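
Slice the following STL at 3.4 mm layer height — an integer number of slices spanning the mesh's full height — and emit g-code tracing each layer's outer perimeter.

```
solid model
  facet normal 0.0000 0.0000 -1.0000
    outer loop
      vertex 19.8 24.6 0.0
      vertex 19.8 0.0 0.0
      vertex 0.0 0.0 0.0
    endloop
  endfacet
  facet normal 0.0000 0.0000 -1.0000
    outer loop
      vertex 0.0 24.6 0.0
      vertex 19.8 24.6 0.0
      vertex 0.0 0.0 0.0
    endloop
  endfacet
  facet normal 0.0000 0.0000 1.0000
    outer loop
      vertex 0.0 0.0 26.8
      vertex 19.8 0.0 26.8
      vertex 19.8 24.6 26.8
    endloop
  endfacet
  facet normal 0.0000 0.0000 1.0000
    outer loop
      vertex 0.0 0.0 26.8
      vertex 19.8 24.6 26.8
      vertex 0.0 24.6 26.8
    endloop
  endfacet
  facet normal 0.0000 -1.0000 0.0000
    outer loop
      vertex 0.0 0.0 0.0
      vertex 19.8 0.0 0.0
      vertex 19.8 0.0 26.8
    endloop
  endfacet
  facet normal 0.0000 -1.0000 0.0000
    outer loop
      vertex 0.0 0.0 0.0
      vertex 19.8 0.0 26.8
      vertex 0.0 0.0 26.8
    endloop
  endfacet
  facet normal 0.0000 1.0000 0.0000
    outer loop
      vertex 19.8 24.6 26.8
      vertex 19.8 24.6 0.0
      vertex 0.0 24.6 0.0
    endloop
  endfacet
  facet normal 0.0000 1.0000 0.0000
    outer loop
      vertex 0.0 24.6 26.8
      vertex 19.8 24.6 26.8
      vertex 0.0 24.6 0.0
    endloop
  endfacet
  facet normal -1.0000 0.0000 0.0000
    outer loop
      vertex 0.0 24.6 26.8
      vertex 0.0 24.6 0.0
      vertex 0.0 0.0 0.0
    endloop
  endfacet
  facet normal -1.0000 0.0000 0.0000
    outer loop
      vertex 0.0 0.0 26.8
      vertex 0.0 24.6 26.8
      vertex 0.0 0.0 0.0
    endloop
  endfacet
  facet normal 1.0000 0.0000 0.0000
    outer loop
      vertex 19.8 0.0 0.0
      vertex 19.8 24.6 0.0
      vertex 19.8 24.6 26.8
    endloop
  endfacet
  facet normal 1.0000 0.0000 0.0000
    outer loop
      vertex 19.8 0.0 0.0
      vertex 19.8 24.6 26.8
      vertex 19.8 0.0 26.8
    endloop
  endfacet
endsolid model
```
; perimeter-only toolpath
G21 ; units = mm
G90 ; absolute positioning
G28 ; home
; layer 1
G0 Z3.4
G0 X0.0 Y0.0
G1 X19.8 Y0.0
G1 X19.8 Y24.6
G1 X0.0 Y24.6
G1 X0.0 Y0.0
; layer 2
G0 Z6.7
G0 X0.0 Y0.0
G1 X19.8 Y0.0
G1 X19.8 Y24.6
G1 X0.0 Y24.6
G1 X0.0 Y0.0
; layer 3
G0 Z10.1
G0 X0.0 Y0.0
G1 X19.8 Y0.0
G1 X19.8 Y24.6
G1 X0.0 Y24.6
G1 X0.0 Y0.0
; layer 4
G0 Z13.4
G0 X0.0 Y0.0
G1 X19.8 Y0.0
G1 X19.8 Y24.6
G1 X0.0 Y24.6
G1 X0.0 Y0.0
; layer 5
G0 Z16.8
G0 X0.0 Y0.0
G1 X19.8 Y0.0
G1 X19.8 Y24.6
G1 X0.0 Y24.6
G1 X0.0 Y0.0
; layer 6
G0 Z20.1
G0 X0.0 Y0.0
G1 X19.8 Y0.0
G1 X19.8 Y24.6
G1 X0.0 Y24.6
G1 X0.0 Y0.0
; layer 7
G0 Z23.4
G0 X0.0 Y0.0
G1 X19.8 Y0.0
G1 X19.8 Y24.6
G1 X0.0 Y24.6
G1 X0.0 Y0.0
; layer 8
G0 Z26.8
G0 X0.0 Y0.0
G1 X19.8 Y0.0
G1 X19.8 Y24.6
G1 X0.0 Y24.6
G1 X0.0 Y0.0
M2 ; end

The solid is a rectangular box, roughly 19.8 × 24.6 mm footprint and 26.8 mm tall. Slicing at Δz = 3.4 mm — 8 equal slices spanning the solid's height, so layer i sits at z = i·h/8 — gives 8 non-empty perimeters. Each is a 4-segment closed polygon; G0 lifts to the layer z and rapids to the start vertex, then G1 traces the edges.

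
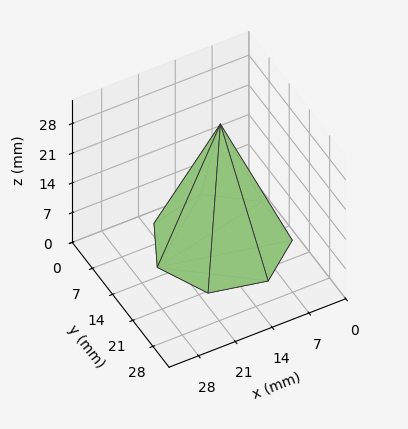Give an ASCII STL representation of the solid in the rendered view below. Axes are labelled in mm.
Reading the render: the shape is a regular 7-sided pyramid, base circumscribed radius ≈ 12 mm, apex at z ≈ 28 mm (dimensions read to the nearest mm from the axis ticks). For the STL, each face is triangulated and given an outward normal.

solid part
  facet normal 0.0000 0.0000 -1.0000
    outer loop
      vertex 9.330 23.699 0.000
      vertex 19.482 21.382 0.000
      vertex 24.000 12.000 0.000
    endloop
  endfacet
  facet normal 0.0000 0.0000 -1.0000
    outer loop
      vertex 1.188 17.207 0.000
      vertex 9.330 23.699 0.000
      vertex 24.000 12.000 0.000
    endloop
  endfacet
  facet normal 0.0000 0.0000 -1.0000
    outer loop
      vertex 1.188 6.793 0.000
      vertex 1.188 17.207 0.000
      vertex 24.000 12.000 0.000
    endloop
  endfacet
  facet normal 0.0000 0.0000 -1.0000
    outer loop
      vertex 9.330 0.301 0.000
      vertex 1.188 6.793 0.000
      vertex 24.000 12.000 0.000
    endloop
  endfacet
  facet normal 0.0000 0.0000 -1.0000
    outer loop
      vertex 19.482 2.618 0.000
      vertex 9.330 0.301 0.000
      vertex 24.000 12.000 0.000
    endloop
  endfacet
  facet normal 0.8405 0.4047 0.3602
    outer loop
      vertex 24.000 12.000 0.000
      vertex 19.482 21.382 0.000
      vertex 12.000 12.000 28.000
    endloop
  endfacet
  facet normal 0.2076 0.9095 0.3602
    outer loop
      vertex 19.482 21.382 0.000
      vertex 9.330 23.699 0.000
      vertex 12.000 12.000 28.000
    endloop
  endfacet
  facet normal -0.5816 0.7294 0.3602
    outer loop
      vertex 9.330 23.699 0.000
      vertex 1.188 17.207 0.000
      vertex 12.000 12.000 28.000
    endloop
  endfacet
  facet normal -0.9329 0.0000 0.3602
    outer loop
      vertex 1.188 17.207 0.000
      vertex 1.188 6.793 0.000
      vertex 12.000 12.000 28.000
    endloop
  endfacet
  facet normal -0.5816 -0.7294 0.3602
    outer loop
      vertex 1.188 6.793 0.000
      vertex 9.330 0.301 0.000
      vertex 12.000 12.000 28.000
    endloop
  endfacet
  facet normal 0.2076 -0.9095 0.3602
    outer loop
      vertex 9.330 0.301 0.000
      vertex 19.482 2.618 0.000
      vertex 12.000 12.000 28.000
    endloop
  endfacet
  facet normal 0.8405 -0.4047 0.3602
    outer loop
      vertex 19.482 2.618 0.000
      vertex 24.000 12.000 0.000
      vertex 12.000 12.000 28.000
    endloop
  endfacet
endsolid part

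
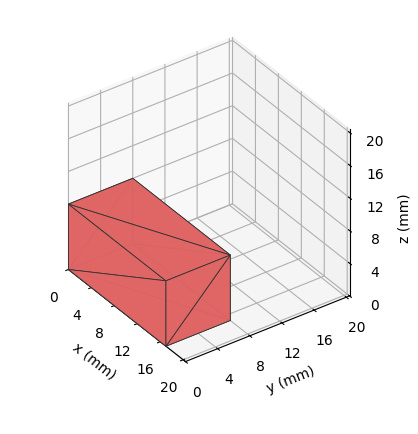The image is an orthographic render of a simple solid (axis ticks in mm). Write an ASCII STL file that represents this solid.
Reading the render: the shape is a rectangular box, roughly 17 × 8 mm footprint and 8 mm tall (dimensions read to the nearest mm from the axis ticks). For the STL, each face is triangulated and given an outward normal.

solid part
  facet normal 0.0000 0.0000 -1.0000
    outer loop
      vertex 17.00 8.00 0.00
      vertex 17.00 0.00 0.00
      vertex 0.00 0.00 0.00
    endloop
  endfacet
  facet normal 0.0000 0.0000 -1.0000
    outer loop
      vertex 0.00 8.00 0.00
      vertex 17.00 8.00 0.00
      vertex 0.00 0.00 0.00
    endloop
  endfacet
  facet normal 0.0000 0.0000 1.0000
    outer loop
      vertex 0.00 0.00 8.00
      vertex 17.00 0.00 8.00
      vertex 17.00 8.00 8.00
    endloop
  endfacet
  facet normal 0.0000 0.0000 1.0000
    outer loop
      vertex 0.00 0.00 8.00
      vertex 17.00 8.00 8.00
      vertex 0.00 8.00 8.00
    endloop
  endfacet
  facet normal 0.0000 -1.0000 0.0000
    outer loop
      vertex 0.00 0.00 0.00
      vertex 17.00 0.00 0.00
      vertex 17.00 0.00 8.00
    endloop
  endfacet
  facet normal 0.0000 -1.0000 0.0000
    outer loop
      vertex 0.00 0.00 0.00
      vertex 17.00 0.00 8.00
      vertex 0.00 0.00 8.00
    endloop
  endfacet
  facet normal 0.0000 1.0000 0.0000
    outer loop
      vertex 17.00 8.00 8.00
      vertex 17.00 8.00 0.00
      vertex 0.00 8.00 0.00
    endloop
  endfacet
  facet normal 0.0000 1.0000 0.0000
    outer loop
      vertex 0.00 8.00 8.00
      vertex 17.00 8.00 8.00
      vertex 0.00 8.00 0.00
    endloop
  endfacet
  facet normal -1.0000 0.0000 0.0000
    outer loop
      vertex 0.00 8.00 8.00
      vertex 0.00 8.00 0.00
      vertex 0.00 0.00 0.00
    endloop
  endfacet
  facet normal -1.0000 0.0000 0.0000
    outer loop
      vertex 0.00 0.00 8.00
      vertex 0.00 8.00 8.00
      vertex 0.00 0.00 0.00
    endloop
  endfacet
  facet normal 1.0000 0.0000 0.0000
    outer loop
      vertex 17.00 0.00 0.00
      vertex 17.00 8.00 0.00
      vertex 17.00 8.00 8.00
    endloop
  endfacet
  facet normal 1.0000 0.0000 0.0000
    outer loop
      vertex 17.00 0.00 0.00
      vertex 17.00 8.00 8.00
      vertex 17.00 0.00 8.00
    endloop
  endfacet
endsolid part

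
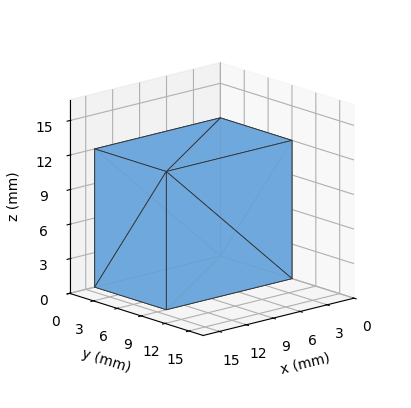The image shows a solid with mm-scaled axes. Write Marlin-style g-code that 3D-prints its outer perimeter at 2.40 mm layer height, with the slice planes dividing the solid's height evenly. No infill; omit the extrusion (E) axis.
Reading the render: the shape is a rectangular box, roughly 14 × 9 mm footprint and 12 mm tall (dimensions read to the nearest mm from the axis ticks). For the g-code, the solid's height is divided into equal slices at the stated Δz and each level perimeter traced with G1 moves after a G0 lift.

; perimeter-only toolpath
G21 ; units = mm
G90 ; absolute positioning
G28 ; home
; layer 1
G0 Z2.40
G0 X0.00 Y0.00
G1 X14.00 Y0.00
G1 X14.00 Y9.00
G1 X0.00 Y9.00
G1 X0.00 Y0.00
; layer 2
G0 Z4.80
G0 X0.00 Y0.00
G1 X14.00 Y0.00
G1 X14.00 Y9.00
G1 X0.00 Y9.00
G1 X0.00 Y0.00
; layer 3
G0 Z7.20
G0 X0.00 Y0.00
G1 X14.00 Y0.00
G1 X14.00 Y9.00
G1 X0.00 Y9.00
G1 X0.00 Y0.00
; layer 4
G0 Z9.60
G0 X0.00 Y0.00
G1 X14.00 Y0.00
G1 X14.00 Y9.00
G1 X0.00 Y9.00
G1 X0.00 Y0.00
; layer 5
G0 Z12.00
G0 X0.00 Y0.00
G1 X14.00 Y0.00
G1 X14.00 Y9.00
G1 X0.00 Y9.00
G1 X0.00 Y0.00
M2 ; end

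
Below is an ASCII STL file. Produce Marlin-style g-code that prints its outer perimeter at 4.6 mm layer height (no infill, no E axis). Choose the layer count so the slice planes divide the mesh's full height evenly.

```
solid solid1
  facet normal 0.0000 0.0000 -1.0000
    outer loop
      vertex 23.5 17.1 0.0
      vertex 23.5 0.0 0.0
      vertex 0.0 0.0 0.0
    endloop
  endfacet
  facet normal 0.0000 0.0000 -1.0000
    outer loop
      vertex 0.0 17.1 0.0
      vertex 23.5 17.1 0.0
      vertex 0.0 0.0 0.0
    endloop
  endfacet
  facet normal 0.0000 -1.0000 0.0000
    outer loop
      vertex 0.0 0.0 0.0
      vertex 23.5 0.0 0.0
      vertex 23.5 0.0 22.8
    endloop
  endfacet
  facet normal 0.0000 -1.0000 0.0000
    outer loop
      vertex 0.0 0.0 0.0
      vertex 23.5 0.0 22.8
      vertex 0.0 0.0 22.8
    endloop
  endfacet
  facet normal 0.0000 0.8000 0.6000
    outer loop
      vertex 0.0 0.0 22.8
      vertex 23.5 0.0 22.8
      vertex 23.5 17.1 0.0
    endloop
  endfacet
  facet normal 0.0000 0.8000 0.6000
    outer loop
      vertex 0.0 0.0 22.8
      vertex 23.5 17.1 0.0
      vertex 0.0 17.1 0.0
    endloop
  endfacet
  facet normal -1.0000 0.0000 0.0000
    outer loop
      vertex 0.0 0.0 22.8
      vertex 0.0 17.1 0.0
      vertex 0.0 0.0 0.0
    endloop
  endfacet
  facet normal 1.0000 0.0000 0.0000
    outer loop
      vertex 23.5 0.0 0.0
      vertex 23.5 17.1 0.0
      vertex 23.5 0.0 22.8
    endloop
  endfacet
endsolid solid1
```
; perimeter-only toolpath
G21 ; units = mm
G90 ; absolute positioning
G28 ; home
; layer 1
G0 Z4.6
G0 X0.0 Y0.0
G1 X23.5 Y0.0
G1 X23.5 Y13.7
G1 X0.0 Y13.7
G1 X0.0 Y0.0
; layer 2
G0 Z9.1
G0 X0.0 Y0.0
G1 X23.5 Y0.0
G1 X23.5 Y10.3
G1 X0.0 Y10.3
G1 X0.0 Y0.0
; layer 3
G0 Z13.7
G0 X0.0 Y0.0
G1 X23.5 Y0.0
G1 X23.5 Y6.8
G1 X0.0 Y6.8
G1 X0.0 Y0.0
; layer 4
G0 Z18.2
G0 X0.0 Y0.0
G1 X23.5 Y0.0
G1 X23.5 Y3.4
G1 X0.0 Y3.4
G1 X0.0 Y0.0
M2 ; end

The solid is a wedge (ramp): 23.5 × 17.1 mm base, rising to 22.8 mm along the y=0 edge and sloping linearly to z=0 at y=17.1. Slicing at Δz = 4.6 mm — 5 equal slices spanning the solid's height, so layer i sits at z = i·h/5 — gives 4 non-empty perimeters. Each is a 4-segment closed polygon; G0 lifts to the layer z and rapids to the start vertex, then G1 traces the edges. The cross-section shrinks linearly with z (the slice at the apex is degenerate and omitted).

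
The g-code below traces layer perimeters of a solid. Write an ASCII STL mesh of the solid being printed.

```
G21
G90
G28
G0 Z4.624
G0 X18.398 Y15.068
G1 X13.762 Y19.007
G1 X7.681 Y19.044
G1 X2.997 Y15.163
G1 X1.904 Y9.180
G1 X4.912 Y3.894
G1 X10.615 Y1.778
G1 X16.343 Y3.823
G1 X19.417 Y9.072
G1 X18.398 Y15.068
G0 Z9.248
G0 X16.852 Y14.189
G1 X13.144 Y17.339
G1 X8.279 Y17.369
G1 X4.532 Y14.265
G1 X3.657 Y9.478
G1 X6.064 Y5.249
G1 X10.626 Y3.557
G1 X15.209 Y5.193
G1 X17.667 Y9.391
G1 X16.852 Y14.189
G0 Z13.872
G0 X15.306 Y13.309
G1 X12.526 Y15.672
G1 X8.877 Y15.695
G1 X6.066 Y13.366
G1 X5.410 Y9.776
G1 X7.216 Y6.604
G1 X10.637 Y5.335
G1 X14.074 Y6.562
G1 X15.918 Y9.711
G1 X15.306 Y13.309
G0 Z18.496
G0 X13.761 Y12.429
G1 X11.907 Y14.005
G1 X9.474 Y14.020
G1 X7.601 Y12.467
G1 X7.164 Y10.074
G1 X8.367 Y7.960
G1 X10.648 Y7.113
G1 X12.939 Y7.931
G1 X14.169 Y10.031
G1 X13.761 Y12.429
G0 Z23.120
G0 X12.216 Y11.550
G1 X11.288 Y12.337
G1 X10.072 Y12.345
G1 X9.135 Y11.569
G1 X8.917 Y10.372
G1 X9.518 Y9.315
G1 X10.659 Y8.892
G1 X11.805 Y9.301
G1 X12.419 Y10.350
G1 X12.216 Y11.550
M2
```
solid part
  facet normal 0.0000 0.0000 -1.0000
    outer loop
      vertex 7.083 20.719 0.000
      vertex 14.381 20.674 0.000
      vertex 19.943 15.948 0.000
    endloop
  endfacet
  facet normal 0.0000 0.0000 -1.0000
    outer loop
      vertex 1.463 16.062 0.000
      vertex 7.083 20.719 0.000
      vertex 19.943 15.948 0.000
    endloop
  endfacet
  facet normal 0.0000 0.0000 -1.0000
    outer loop
      vertex 0.151 8.882 0.000
      vertex 1.463 16.062 0.000
      vertex 19.943 15.948 0.000
    endloop
  endfacet
  facet normal 0.0000 0.0000 -1.0000
    outer loop
      vertex 3.761 2.539 0.000
      vertex 0.151 8.882 0.000
      vertex 19.943 15.948 0.000
    endloop
  endfacet
  facet normal 0.0000 0.0000 -1.0000
    outer loop
      vertex 10.604 0.000 0.000
      vertex 3.761 2.539 0.000
      vertex 19.943 15.948 0.000
    endloop
  endfacet
  facet normal 0.0000 0.0000 -1.0000
    outer loop
      vertex 17.478 2.454 0.000
      vertex 10.604 0.000 0.000
      vertex 19.943 15.948 0.000
    endloop
  endfacet
  facet normal 0.0000 0.0000 -1.0000
    outer loop
      vertex 21.166 8.752 0.000
      vertex 17.478 2.454 0.000
      vertex 19.943 15.948 0.000
    endloop
  endfacet
  facet normal 0.6090 0.7167 0.3399
    outer loop
      vertex 19.943 15.948 0.000
      vertex 14.381 20.674 0.000
      vertex 10.670 10.670 27.744
    endloop
  endfacet
  facet normal 0.0058 0.9404 0.3399
    outer loop
      vertex 14.381 20.674 0.000
      vertex 7.083 20.719 0.000
      vertex 10.670 10.670 27.744
    endloop
  endfacet
  facet normal -0.6001 0.7242 0.3399
    outer loop
      vertex 7.083 20.719 0.000
      vertex 1.463 16.062 0.000
      vertex 10.670 10.670 27.744
    endloop
  endfacet
  facet normal -0.9252 0.1691 0.3399
    outer loop
      vertex 1.463 16.062 0.000
      vertex 0.151 8.882 0.000
      vertex 10.670 10.670 27.744
    endloop
  endfacet
  facet normal -0.8174 -0.4652 0.3399
    outer loop
      vertex 0.151 8.882 0.000
      vertex 3.761 2.539 0.000
      vertex 10.670 10.670 27.744
    endloop
  endfacet
  facet normal -0.3272 -0.8817 0.3399
    outer loop
      vertex 3.761 2.539 0.000
      vertex 10.604 0.000 0.000
      vertex 10.670 10.670 27.744
    endloop
  endfacet
  facet normal 0.3162 -0.8857 0.3399
    outer loop
      vertex 10.604 0.000 0.000
      vertex 17.478 2.454 0.000
      vertex 10.670 10.670 27.744
    endloop
  endfacet
  facet normal 0.8116 -0.4752 0.3399
    outer loop
      vertex 17.478 2.454 0.000
      vertex 21.166 8.752 0.000
      vertex 10.670 10.670 27.744
    endloop
  endfacet
  facet normal 0.9272 0.1576 0.3399
    outer loop
      vertex 21.166 8.752 0.000
      vertex 19.943 15.948 0.000
      vertex 10.670 10.670 27.744
    endloop
  endfacet
endsolid part

The G0 Z moves step by Δz≈4.624 mm. The G1 loops shrink linearly with z, so the solid tapers from its base footprint up to z≈27.7. Closing with a flat bottom cap and the tapered top and triangulating gives 16 facets — a regular 9-sided pyramid, base circumscribed radius ≈ 10.7 mm, apex at z ≈ 27.7 mm.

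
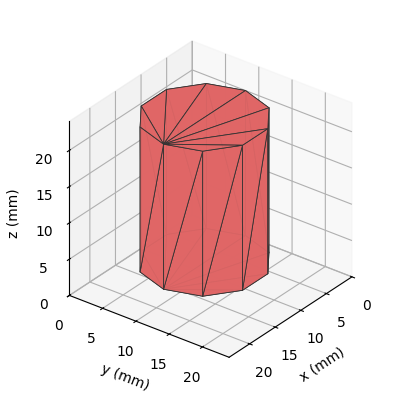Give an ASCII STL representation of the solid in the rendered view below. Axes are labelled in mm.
Reading the render: the shape is a regular 10-sided prism (a cylinder approximated with 10 flat sides), circumscribed radius ≈ 8 mm, height ≈ 20 mm (dimensions read to the nearest mm from the axis ticks). For the STL, each face is triangulated and given an outward normal.

solid part
  facet normal 0.0000 0.0000 -1.0000
    outer loop
      vertex 10.472 15.608 0.000
      vertex 14.472 12.702 0.000
      vertex 16.000 8.000 0.000
    endloop
  endfacet
  facet normal 0.0000 0.0000 -1.0000
    outer loop
      vertex 5.528 15.608 0.000
      vertex 10.472 15.608 0.000
      vertex 16.000 8.000 0.000
    endloop
  endfacet
  facet normal 0.0000 0.0000 -1.0000
    outer loop
      vertex 1.528 12.702 0.000
      vertex 5.528 15.608 0.000
      vertex 16.000 8.000 0.000
    endloop
  endfacet
  facet normal 0.0000 0.0000 -1.0000
    outer loop
      vertex 0.000 8.000 0.000
      vertex 1.528 12.702 0.000
      vertex 16.000 8.000 0.000
    endloop
  endfacet
  facet normal 0.0000 0.0000 -1.0000
    outer loop
      vertex 1.528 3.298 0.000
      vertex 0.000 8.000 0.000
      vertex 16.000 8.000 0.000
    endloop
  endfacet
  facet normal 0.0000 0.0000 -1.0000
    outer loop
      vertex 5.528 0.392 0.000
      vertex 1.528 3.298 0.000
      vertex 16.000 8.000 0.000
    endloop
  endfacet
  facet normal 0.0000 0.0000 -1.0000
    outer loop
      vertex 10.472 0.392 0.000
      vertex 5.528 0.392 0.000
      vertex 16.000 8.000 0.000
    endloop
  endfacet
  facet normal 0.0000 0.0000 -1.0000
    outer loop
      vertex 14.472 3.298 0.000
      vertex 10.472 0.392 0.000
      vertex 16.000 8.000 0.000
    endloop
  endfacet
  facet normal 0.0000 0.0000 1.0000
    outer loop
      vertex 16.000 8.000 20.000
      vertex 14.472 12.702 20.000
      vertex 10.472 15.608 20.000
    endloop
  endfacet
  facet normal 0.0000 0.0000 1.0000
    outer loop
      vertex 16.000 8.000 20.000
      vertex 10.472 15.608 20.000
      vertex 5.528 15.608 20.000
    endloop
  endfacet
  facet normal 0.0000 0.0000 1.0000
    outer loop
      vertex 16.000 8.000 20.000
      vertex 5.528 15.608 20.000
      vertex 1.528 12.702 20.000
    endloop
  endfacet
  facet normal 0.0000 0.0000 1.0000
    outer loop
      vertex 16.000 8.000 20.000
      vertex 1.528 12.702 20.000
      vertex 0.000 8.000 20.000
    endloop
  endfacet
  facet normal 0.0000 0.0000 1.0000
    outer loop
      vertex 16.000 8.000 20.000
      vertex 0.000 8.000 20.000
      vertex 1.528 3.298 20.000
    endloop
  endfacet
  facet normal 0.0000 0.0000 1.0000
    outer loop
      vertex 16.000 8.000 20.000
      vertex 1.528 3.298 20.000
      vertex 5.528 0.392 20.000
    endloop
  endfacet
  facet normal 0.0000 0.0000 1.0000
    outer loop
      vertex 16.000 8.000 20.000
      vertex 5.528 0.392 20.000
      vertex 10.472 0.392 20.000
    endloop
  endfacet
  facet normal 0.0000 0.0000 1.0000
    outer loop
      vertex 16.000 8.000 20.000
      vertex 10.472 0.392 20.000
      vertex 14.472 3.298 20.000
    endloop
  endfacet
  facet normal 0.9510 0.3091 0.0000
    outer loop
      vertex 16.000 8.000 0.000
      vertex 14.472 12.702 0.000
      vertex 14.472 12.702 20.000
    endloop
  endfacet
  facet normal 0.9510 0.3091 0.0000
    outer loop
      vertex 16.000 8.000 0.000
      vertex 14.472 12.702 20.000
      vertex 16.000 8.000 20.000
    endloop
  endfacet
  facet normal 0.5878 0.8090 0.0000
    outer loop
      vertex 14.472 12.702 0.000
      vertex 10.472 15.608 0.000
      vertex 10.472 15.608 20.000
    endloop
  endfacet
  facet normal 0.5878 0.8090 0.0000
    outer loop
      vertex 14.472 12.702 0.000
      vertex 10.472 15.608 20.000
      vertex 14.472 12.702 20.000
    endloop
  endfacet
  facet normal 0.0000 1.0000 0.0000
    outer loop
      vertex 10.472 15.608 0.000
      vertex 5.528 15.608 0.000
      vertex 5.528 15.608 20.000
    endloop
  endfacet
  facet normal 0.0000 1.0000 0.0000
    outer loop
      vertex 10.472 15.608 0.000
      vertex 5.528 15.608 20.000
      vertex 10.472 15.608 20.000
    endloop
  endfacet
  facet normal -0.5878 0.8090 0.0000
    outer loop
      vertex 5.528 15.608 0.000
      vertex 1.528 12.702 0.000
      vertex 1.528 12.702 20.000
    endloop
  endfacet
  facet normal -0.5878 0.8090 0.0000
    outer loop
      vertex 5.528 15.608 0.000
      vertex 1.528 12.702 20.000
      vertex 5.528 15.608 20.000
    endloop
  endfacet
  facet normal -0.9510 0.3091 0.0000
    outer loop
      vertex 1.528 12.702 0.000
      vertex 0.000 8.000 0.000
      vertex 0.000 8.000 20.000
    endloop
  endfacet
  facet normal -0.9510 0.3091 0.0000
    outer loop
      vertex 1.528 12.702 0.000
      vertex 0.000 8.000 20.000
      vertex 1.528 12.702 20.000
    endloop
  endfacet
  facet normal -0.9510 -0.3091 0.0000
    outer loop
      vertex 0.000 8.000 0.000
      vertex 1.528 3.298 0.000
      vertex 1.528 3.298 20.000
    endloop
  endfacet
  facet normal -0.9510 -0.3091 0.0000
    outer loop
      vertex 0.000 8.000 0.000
      vertex 1.528 3.298 20.000
      vertex 0.000 8.000 20.000
    endloop
  endfacet
  facet normal -0.5878 -0.8090 0.0000
    outer loop
      vertex 1.528 3.298 0.000
      vertex 5.528 0.392 0.000
      vertex 5.528 0.392 20.000
    endloop
  endfacet
  facet normal -0.5878 -0.8090 0.0000
    outer loop
      vertex 1.528 3.298 0.000
      vertex 5.528 0.392 20.000
      vertex 1.528 3.298 20.000
    endloop
  endfacet
  facet normal 0.0000 -1.0000 0.0000
    outer loop
      vertex 5.528 0.392 0.000
      vertex 10.472 0.392 0.000
      vertex 10.472 0.392 20.000
    endloop
  endfacet
  facet normal 0.0000 -1.0000 0.0000
    outer loop
      vertex 5.528 0.392 0.000
      vertex 10.472 0.392 20.000
      vertex 5.528 0.392 20.000
    endloop
  endfacet
  facet normal 0.5878 -0.8090 0.0000
    outer loop
      vertex 10.472 0.392 0.000
      vertex 14.472 3.298 0.000
      vertex 14.472 3.298 20.000
    endloop
  endfacet
  facet normal 0.5878 -0.8090 0.0000
    outer loop
      vertex 10.472 0.392 0.000
      vertex 14.472 3.298 20.000
      vertex 10.472 0.392 20.000
    endloop
  endfacet
  facet normal 0.9510 -0.3091 0.0000
    outer loop
      vertex 14.472 3.298 0.000
      vertex 16.000 8.000 0.000
      vertex 16.000 8.000 20.000
    endloop
  endfacet
  facet normal 0.9510 -0.3091 0.0000
    outer loop
      vertex 14.472 3.298 0.000
      vertex 16.000 8.000 20.000
      vertex 14.472 3.298 20.000
    endloop
  endfacet
endsolid part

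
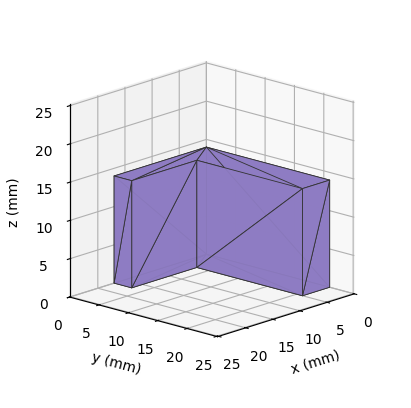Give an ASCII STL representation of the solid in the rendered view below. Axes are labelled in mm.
Reading the render: the shape is an L-shaped prism: outer 17 × 21 mm, arm thicknesses ≈ 3 mm (horizontal) and 5 mm (vertical), extruded 14 mm in z (dimensions read to the nearest mm from the axis ticks). For the STL, each face is triangulated and given an outward normal.

solid part
  facet normal 0.0000 0.0000 -1.0000
    outer loop
      vertex 17.000 3.000 0.000
      vertex 17.000 0.000 0.000
      vertex 0.000 0.000 0.000
    endloop
  endfacet
  facet normal 0.0000 0.0000 -1.0000
    outer loop
      vertex 5.000 3.000 0.000
      vertex 17.000 3.000 0.000
      vertex 0.000 0.000 0.000
    endloop
  endfacet
  facet normal 0.0000 0.0000 -1.0000
    outer loop
      vertex 5.000 21.000 0.000
      vertex 5.000 3.000 0.000
      vertex 0.000 0.000 0.000
    endloop
  endfacet
  facet normal 0.0000 0.0000 -1.0000
    outer loop
      vertex 0.000 21.000 0.000
      vertex 5.000 21.000 0.000
      vertex 0.000 0.000 0.000
    endloop
  endfacet
  facet normal 0.0000 0.0000 1.0000
    outer loop
      vertex 0.000 0.000 14.000
      vertex 17.000 0.000 14.000
      vertex 17.000 3.000 14.000
    endloop
  endfacet
  facet normal 0.0000 0.0000 1.0000
    outer loop
      vertex 0.000 0.000 14.000
      vertex 17.000 3.000 14.000
      vertex 5.000 3.000 14.000
    endloop
  endfacet
  facet normal 0.0000 0.0000 1.0000
    outer loop
      vertex 0.000 0.000 14.000
      vertex 5.000 3.000 14.000
      vertex 5.000 21.000 14.000
    endloop
  endfacet
  facet normal 0.0000 0.0000 1.0000
    outer loop
      vertex 0.000 0.000 14.000
      vertex 5.000 21.000 14.000
      vertex 0.000 21.000 14.000
    endloop
  endfacet
  facet normal 0.0000 -1.0000 0.0000
    outer loop
      vertex 0.000 0.000 0.000
      vertex 17.000 0.000 0.000
      vertex 17.000 0.000 14.000
    endloop
  endfacet
  facet normal 0.0000 -1.0000 0.0000
    outer loop
      vertex 0.000 0.000 0.000
      vertex 17.000 0.000 14.000
      vertex 0.000 0.000 14.000
    endloop
  endfacet
  facet normal 1.0000 0.0000 0.0000
    outer loop
      vertex 17.000 0.000 0.000
      vertex 17.000 3.000 0.000
      vertex 17.000 3.000 14.000
    endloop
  endfacet
  facet normal 1.0000 0.0000 0.0000
    outer loop
      vertex 17.000 0.000 0.000
      vertex 17.000 3.000 14.000
      vertex 17.000 0.000 14.000
    endloop
  endfacet
  facet normal 0.0000 1.0000 0.0000
    outer loop
      vertex 17.000 3.000 0.000
      vertex 5.000 3.000 0.000
      vertex 5.000 3.000 14.000
    endloop
  endfacet
  facet normal 0.0000 1.0000 0.0000
    outer loop
      vertex 17.000 3.000 0.000
      vertex 5.000 3.000 14.000
      vertex 17.000 3.000 14.000
    endloop
  endfacet
  facet normal 1.0000 0.0000 0.0000
    outer loop
      vertex 5.000 3.000 0.000
      vertex 5.000 21.000 0.000
      vertex 5.000 21.000 14.000
    endloop
  endfacet
  facet normal 1.0000 0.0000 0.0000
    outer loop
      vertex 5.000 3.000 0.000
      vertex 5.000 21.000 14.000
      vertex 5.000 3.000 14.000
    endloop
  endfacet
  facet normal 0.0000 1.0000 0.0000
    outer loop
      vertex 5.000 21.000 0.000
      vertex 0.000 21.000 0.000
      vertex 0.000 21.000 14.000
    endloop
  endfacet
  facet normal 0.0000 1.0000 0.0000
    outer loop
      vertex 5.000 21.000 0.000
      vertex 0.000 21.000 14.000
      vertex 5.000 21.000 14.000
    endloop
  endfacet
  facet normal -1.0000 0.0000 0.0000
    outer loop
      vertex 0.000 21.000 0.000
      vertex 0.000 0.000 0.000
      vertex 0.000 0.000 14.000
    endloop
  endfacet
  facet normal -1.0000 0.0000 0.0000
    outer loop
      vertex 0.000 21.000 0.000
      vertex 0.000 0.000 14.000
      vertex 0.000 21.000 14.000
    endloop
  endfacet
endsolid part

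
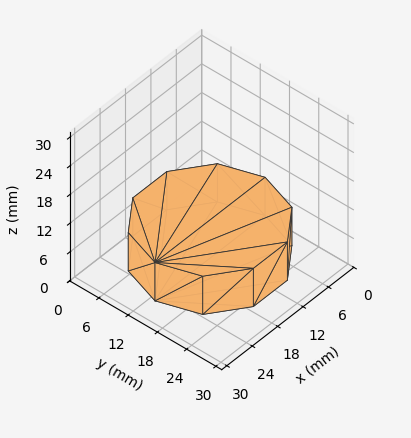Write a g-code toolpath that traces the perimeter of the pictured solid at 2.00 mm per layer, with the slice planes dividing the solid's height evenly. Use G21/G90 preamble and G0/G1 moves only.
Reading the render: the shape is a regular 10-sided prism (a cylinder approximated with 10 flat sides), circumscribed radius ≈ 13 mm, height ≈ 8 mm (dimensions read to the nearest mm from the axis ticks). For the g-code, the solid's height is divided into equal slices at the stated Δz and each level perimeter traced with G1 moves after a G0 lift.

; perimeter-only toolpath
G21 ; units = mm
G90 ; absolute positioning
G28 ; home
; layer 1
G0 Z2.00
G0 X26.00 Y13.00
G1 X23.52 Y20.64
G1 X17.02 Y25.36
G1 X8.98 Y25.36
G1 X2.48 Y20.64
G1 X0.00 Y13.00
G1 X2.48 Y5.36
G1 X8.98 Y0.64
G1 X17.02 Y0.64
G1 X23.52 Y5.36
G1 X26.00 Y13.00
; layer 2
G0 Z4.00
G0 X26.00 Y13.00
G1 X23.52 Y20.64
G1 X17.02 Y25.36
G1 X8.98 Y25.36
G1 X2.48 Y20.64
G1 X0.00 Y13.00
G1 X2.48 Y5.36
G1 X8.98 Y0.64
G1 X17.02 Y0.64
G1 X23.52 Y5.36
G1 X26.00 Y13.00
; layer 3
G0 Z6.00
G0 X26.00 Y13.00
G1 X23.52 Y20.64
G1 X17.02 Y25.36
G1 X8.98 Y25.36
G1 X2.48 Y20.64
G1 X0.00 Y13.00
G1 X2.48 Y5.36
G1 X8.98 Y0.64
G1 X17.02 Y0.64
G1 X23.52 Y5.36
G1 X26.00 Y13.00
; layer 4
G0 Z8.00
G0 X26.00 Y13.00
G1 X23.52 Y20.64
G1 X17.02 Y25.36
G1 X8.98 Y25.36
G1 X2.48 Y20.64
G1 X0.00 Y13.00
G1 X2.48 Y5.36
G1 X8.98 Y0.64
G1 X17.02 Y0.64
G1 X23.52 Y5.36
G1 X26.00 Y13.00
M2 ; end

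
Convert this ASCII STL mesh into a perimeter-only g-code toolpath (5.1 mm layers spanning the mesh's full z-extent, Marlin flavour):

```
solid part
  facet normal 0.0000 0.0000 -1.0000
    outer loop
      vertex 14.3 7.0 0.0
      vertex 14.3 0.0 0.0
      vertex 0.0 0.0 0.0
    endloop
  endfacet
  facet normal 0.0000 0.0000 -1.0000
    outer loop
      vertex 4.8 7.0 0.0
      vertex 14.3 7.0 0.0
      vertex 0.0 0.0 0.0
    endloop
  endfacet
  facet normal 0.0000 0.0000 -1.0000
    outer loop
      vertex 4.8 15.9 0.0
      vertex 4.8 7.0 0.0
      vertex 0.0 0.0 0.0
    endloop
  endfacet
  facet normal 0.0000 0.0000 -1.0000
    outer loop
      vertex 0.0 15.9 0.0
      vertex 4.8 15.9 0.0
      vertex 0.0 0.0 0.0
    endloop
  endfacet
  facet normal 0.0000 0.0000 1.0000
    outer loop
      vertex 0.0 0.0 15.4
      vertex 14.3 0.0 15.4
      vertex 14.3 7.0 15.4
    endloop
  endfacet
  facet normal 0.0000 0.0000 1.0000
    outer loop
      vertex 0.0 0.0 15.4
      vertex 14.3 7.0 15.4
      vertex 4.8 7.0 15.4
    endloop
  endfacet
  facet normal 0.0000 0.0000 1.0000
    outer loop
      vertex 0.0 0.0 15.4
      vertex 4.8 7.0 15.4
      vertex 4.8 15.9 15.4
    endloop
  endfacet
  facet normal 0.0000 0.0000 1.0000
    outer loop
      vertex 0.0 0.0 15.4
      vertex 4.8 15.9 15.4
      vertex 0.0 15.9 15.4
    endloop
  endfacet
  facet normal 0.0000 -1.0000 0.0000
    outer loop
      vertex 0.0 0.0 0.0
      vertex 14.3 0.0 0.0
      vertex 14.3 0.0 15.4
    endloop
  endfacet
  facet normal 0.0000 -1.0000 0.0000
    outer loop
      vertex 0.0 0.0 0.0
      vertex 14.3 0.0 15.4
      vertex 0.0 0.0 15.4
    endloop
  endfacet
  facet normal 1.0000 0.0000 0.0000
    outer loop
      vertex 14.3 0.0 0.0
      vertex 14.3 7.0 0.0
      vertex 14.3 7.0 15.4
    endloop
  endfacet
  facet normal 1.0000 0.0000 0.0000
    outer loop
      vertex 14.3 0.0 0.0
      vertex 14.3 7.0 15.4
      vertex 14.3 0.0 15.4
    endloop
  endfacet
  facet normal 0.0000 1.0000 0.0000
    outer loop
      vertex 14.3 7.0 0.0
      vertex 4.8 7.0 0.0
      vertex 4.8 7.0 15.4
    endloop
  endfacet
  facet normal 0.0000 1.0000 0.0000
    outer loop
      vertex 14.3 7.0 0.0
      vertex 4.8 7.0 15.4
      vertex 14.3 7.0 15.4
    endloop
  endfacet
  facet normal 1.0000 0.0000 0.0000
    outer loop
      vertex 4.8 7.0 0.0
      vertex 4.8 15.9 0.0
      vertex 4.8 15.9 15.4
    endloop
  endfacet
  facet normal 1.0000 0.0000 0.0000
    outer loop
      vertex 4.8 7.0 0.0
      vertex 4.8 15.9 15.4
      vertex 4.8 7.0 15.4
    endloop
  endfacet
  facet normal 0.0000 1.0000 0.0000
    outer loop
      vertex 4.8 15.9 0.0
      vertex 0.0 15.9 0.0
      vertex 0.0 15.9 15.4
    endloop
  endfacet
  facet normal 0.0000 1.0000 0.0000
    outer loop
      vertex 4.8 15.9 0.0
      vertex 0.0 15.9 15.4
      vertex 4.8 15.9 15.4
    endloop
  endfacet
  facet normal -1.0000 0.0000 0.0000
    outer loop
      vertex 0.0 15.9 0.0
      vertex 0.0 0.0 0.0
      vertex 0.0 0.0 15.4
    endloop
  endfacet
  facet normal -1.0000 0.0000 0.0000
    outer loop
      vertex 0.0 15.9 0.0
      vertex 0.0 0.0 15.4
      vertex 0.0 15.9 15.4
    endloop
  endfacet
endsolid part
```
; perimeter-only toolpath
G21 ; units = mm
G90 ; absolute positioning
G28 ; home
; layer 1
G0 Z5.1
G0 X0.0 Y0.0
G1 X14.3 Y0.0
G1 X14.3 Y7.0
G1 X4.8 Y7.0
G1 X4.8 Y15.9
G1 X0.0 Y15.9
G1 X0.0 Y0.0
; layer 2
G0 Z10.3
G0 X0.0 Y0.0
G1 X14.3 Y0.0
G1 X14.3 Y7.0
G1 X4.8 Y7.0
G1 X4.8 Y15.9
G1 X0.0 Y15.9
G1 X0.0 Y0.0
; layer 3
G0 Z15.4
G0 X0.0 Y0.0
G1 X14.3 Y0.0
G1 X14.3 Y7.0
G1 X4.8 Y7.0
G1 X4.8 Y15.9
G1 X0.0 Y15.9
G1 X0.0 Y0.0
M2 ; end

The solid is an L-shaped prism: outer 14.3 × 15.9 mm, arm thicknesses ≈ 7 mm (horizontal) and 4.8 mm (vertical), extruded 15.4 mm in z. Slicing at Δz = 5.1 mm — 3 equal slices spanning the solid's height, so layer i sits at z = i·h/3 — gives 3 non-empty perimeters. Each is a 6-segment closed polygon; G0 lifts to the layer z and rapids to the start vertex, then G1 traces the edges.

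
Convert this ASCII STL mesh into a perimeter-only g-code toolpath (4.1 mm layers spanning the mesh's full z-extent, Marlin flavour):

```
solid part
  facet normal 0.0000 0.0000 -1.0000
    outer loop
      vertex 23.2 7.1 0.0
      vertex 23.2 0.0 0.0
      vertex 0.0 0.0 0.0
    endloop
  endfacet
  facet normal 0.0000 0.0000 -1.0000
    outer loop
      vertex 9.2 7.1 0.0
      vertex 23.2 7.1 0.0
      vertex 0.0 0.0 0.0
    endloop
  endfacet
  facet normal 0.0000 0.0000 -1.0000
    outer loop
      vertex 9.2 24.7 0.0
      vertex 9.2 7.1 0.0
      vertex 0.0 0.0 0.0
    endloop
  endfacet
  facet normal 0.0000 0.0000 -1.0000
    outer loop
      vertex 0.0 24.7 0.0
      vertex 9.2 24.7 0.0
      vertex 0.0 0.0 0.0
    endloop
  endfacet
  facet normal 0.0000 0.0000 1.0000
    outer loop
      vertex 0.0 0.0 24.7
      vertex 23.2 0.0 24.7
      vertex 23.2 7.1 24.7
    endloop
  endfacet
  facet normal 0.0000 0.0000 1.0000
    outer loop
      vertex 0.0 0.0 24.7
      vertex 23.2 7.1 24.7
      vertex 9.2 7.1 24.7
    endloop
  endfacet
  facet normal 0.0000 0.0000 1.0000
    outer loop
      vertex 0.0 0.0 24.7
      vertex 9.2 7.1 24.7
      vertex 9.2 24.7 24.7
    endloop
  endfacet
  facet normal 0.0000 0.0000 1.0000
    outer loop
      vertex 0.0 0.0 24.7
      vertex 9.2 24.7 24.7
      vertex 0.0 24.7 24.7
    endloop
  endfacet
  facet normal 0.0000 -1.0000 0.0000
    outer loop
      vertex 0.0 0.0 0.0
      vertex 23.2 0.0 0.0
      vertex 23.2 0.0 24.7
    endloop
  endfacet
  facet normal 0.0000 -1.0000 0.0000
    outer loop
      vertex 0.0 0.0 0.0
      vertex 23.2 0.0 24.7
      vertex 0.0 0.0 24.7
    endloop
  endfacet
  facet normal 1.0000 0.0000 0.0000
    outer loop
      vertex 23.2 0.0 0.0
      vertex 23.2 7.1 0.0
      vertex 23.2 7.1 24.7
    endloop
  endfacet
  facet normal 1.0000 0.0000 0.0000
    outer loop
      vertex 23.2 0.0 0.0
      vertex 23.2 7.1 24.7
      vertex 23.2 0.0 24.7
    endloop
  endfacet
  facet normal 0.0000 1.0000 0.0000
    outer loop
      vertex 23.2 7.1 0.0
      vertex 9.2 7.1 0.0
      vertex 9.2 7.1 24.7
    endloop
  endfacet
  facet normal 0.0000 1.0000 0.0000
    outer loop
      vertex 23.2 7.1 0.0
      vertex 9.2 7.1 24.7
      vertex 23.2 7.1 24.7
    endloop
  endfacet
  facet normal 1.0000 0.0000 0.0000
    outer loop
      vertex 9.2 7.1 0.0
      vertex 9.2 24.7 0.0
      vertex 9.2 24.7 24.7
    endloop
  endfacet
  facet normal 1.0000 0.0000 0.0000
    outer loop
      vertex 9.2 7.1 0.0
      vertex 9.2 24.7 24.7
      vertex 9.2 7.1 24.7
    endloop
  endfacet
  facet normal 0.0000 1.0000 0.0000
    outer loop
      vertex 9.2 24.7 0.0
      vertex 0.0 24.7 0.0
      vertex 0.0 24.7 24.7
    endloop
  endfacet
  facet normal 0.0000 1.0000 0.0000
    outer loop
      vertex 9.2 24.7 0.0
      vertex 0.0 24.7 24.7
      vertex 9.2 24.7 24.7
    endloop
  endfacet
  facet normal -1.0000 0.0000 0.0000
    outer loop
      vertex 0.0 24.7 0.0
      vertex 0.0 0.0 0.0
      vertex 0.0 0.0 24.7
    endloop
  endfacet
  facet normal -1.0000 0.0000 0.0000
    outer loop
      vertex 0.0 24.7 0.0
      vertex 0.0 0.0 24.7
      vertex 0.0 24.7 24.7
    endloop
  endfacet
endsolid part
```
; perimeter-only toolpath
G21 ; units = mm
G90 ; absolute positioning
G28 ; home
; layer 1
G0 Z4.1
G0 X0.0 Y0.0
G1 X23.2 Y0.0
G1 X23.2 Y7.1
G1 X9.2 Y7.1
G1 X9.2 Y24.7
G1 X0.0 Y24.7
G1 X0.0 Y0.0
; layer 2
G0 Z8.2
G0 X0.0 Y0.0
G1 X23.2 Y0.0
G1 X23.2 Y7.1
G1 X9.2 Y7.1
G1 X9.2 Y24.7
G1 X0.0 Y24.7
G1 X0.0 Y0.0
; layer 3
G0 Z12.3
G0 X0.0 Y0.0
G1 X23.2 Y0.0
G1 X23.2 Y7.1
G1 X9.2 Y7.1
G1 X9.2 Y24.7
G1 X0.0 Y24.7
G1 X0.0 Y0.0
; layer 4
G0 Z16.5
G0 X0.0 Y0.0
G1 X23.2 Y0.0
G1 X23.2 Y7.1
G1 X9.2 Y7.1
G1 X9.2 Y24.7
G1 X0.0 Y24.7
G1 X0.0 Y0.0
; layer 5
G0 Z20.6
G0 X0.0 Y0.0
G1 X23.2 Y0.0
G1 X23.2 Y7.1
G1 X9.2 Y7.1
G1 X9.2 Y24.7
G1 X0.0 Y24.7
G1 X0.0 Y0.0
; layer 6
G0 Z24.7
G0 X0.0 Y0.0
G1 X23.2 Y0.0
G1 X23.2 Y7.1
G1 X9.2 Y7.1
G1 X9.2 Y24.7
G1 X0.0 Y24.7
G1 X0.0 Y0.0
M2 ; end

The solid is an L-shaped prism: outer 23.2 × 24.7 mm, arm thicknesses ≈ 7.1 mm (horizontal) and 9.2 mm (vertical), extruded 24.7 mm in z. Slicing at Δz = 4.1 mm — 6 equal slices spanning the solid's height, so layer i sits at z = i·h/6 — gives 6 non-empty perimeters. Each is a 6-segment closed polygon; G0 lifts to the layer z and rapids to the start vertex, then G1 traces the edges.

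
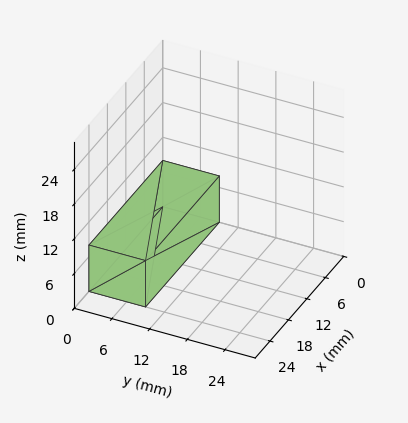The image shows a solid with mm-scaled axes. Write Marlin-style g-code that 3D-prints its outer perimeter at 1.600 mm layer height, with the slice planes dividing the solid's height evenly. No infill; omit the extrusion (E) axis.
Reading the render: the shape is a rectangular box, roughly 24 × 9 mm footprint and 8 mm tall (dimensions read to the nearest mm from the axis ticks). For the g-code, the solid's height is divided into equal slices at the stated Δz and each level perimeter traced with G1 moves after a G0 lift.

; perimeter-only toolpath
G21 ; units = mm
G90 ; absolute positioning
G28 ; home
; layer 1
G0 Z1.600
G0 X0.000 Y0.000
G1 X24.000 Y0.000
G1 X24.000 Y9.000
G1 X0.000 Y9.000
G1 X0.000 Y0.000
; layer 2
G0 Z3.200
G0 X0.000 Y0.000
G1 X24.000 Y0.000
G1 X24.000 Y9.000
G1 X0.000 Y9.000
G1 X0.000 Y0.000
; layer 3
G0 Z4.800
G0 X0.000 Y0.000
G1 X24.000 Y0.000
G1 X24.000 Y9.000
G1 X0.000 Y9.000
G1 X0.000 Y0.000
; layer 4
G0 Z6.400
G0 X0.000 Y0.000
G1 X24.000 Y0.000
G1 X24.000 Y9.000
G1 X0.000 Y9.000
G1 X0.000 Y0.000
; layer 5
G0 Z8.000
G0 X0.000 Y0.000
G1 X24.000 Y0.000
G1 X24.000 Y9.000
G1 X0.000 Y9.000
G1 X0.000 Y0.000
M2 ; end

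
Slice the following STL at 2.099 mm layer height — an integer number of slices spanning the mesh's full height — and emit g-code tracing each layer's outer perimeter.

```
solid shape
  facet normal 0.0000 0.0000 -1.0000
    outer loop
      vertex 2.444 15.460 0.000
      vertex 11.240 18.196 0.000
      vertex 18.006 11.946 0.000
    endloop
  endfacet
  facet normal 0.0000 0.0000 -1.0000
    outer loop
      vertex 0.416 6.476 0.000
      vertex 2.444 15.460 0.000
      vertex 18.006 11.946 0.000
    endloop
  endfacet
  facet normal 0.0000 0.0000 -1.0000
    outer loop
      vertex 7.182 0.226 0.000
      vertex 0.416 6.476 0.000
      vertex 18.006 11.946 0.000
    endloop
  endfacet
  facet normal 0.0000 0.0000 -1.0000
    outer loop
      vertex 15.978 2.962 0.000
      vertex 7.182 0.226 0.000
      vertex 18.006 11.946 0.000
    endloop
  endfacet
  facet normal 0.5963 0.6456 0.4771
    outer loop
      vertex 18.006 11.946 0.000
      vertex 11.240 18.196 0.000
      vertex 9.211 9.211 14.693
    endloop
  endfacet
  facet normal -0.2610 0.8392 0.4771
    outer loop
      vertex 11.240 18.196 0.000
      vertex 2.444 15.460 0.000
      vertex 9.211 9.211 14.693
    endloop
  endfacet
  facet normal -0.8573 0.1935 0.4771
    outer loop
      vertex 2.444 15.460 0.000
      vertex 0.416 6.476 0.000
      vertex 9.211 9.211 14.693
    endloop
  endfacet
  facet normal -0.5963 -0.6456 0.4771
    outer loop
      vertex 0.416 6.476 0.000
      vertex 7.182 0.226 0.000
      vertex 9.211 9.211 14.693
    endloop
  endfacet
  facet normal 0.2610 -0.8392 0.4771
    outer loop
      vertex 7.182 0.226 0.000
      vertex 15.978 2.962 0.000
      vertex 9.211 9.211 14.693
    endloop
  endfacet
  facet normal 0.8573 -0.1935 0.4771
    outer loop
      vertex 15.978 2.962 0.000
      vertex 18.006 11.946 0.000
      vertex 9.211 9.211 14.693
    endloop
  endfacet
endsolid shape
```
; perimeter-only toolpath
G21 ; units = mm
G90 ; absolute positioning
G28 ; home
; layer 1
G0 Z2.099
G0 X16.750 Y11.555
G1 X10.950 Y16.912
G1 X3.411 Y14.567
G1 X1.672 Y6.867
G1 X7.472 Y1.510
G1 X15.011 Y3.855
G1 X16.750 Y11.555
; layer 2
G0 Z4.198
G0 X15.493 Y11.165
G1 X10.660 Y15.629
G1 X4.377 Y13.675
G1 X2.929 Y7.257
G1 X7.762 Y2.793
G1 X14.045 Y4.747
G1 X15.493 Y11.165
; layer 3
G0 Z6.297
G0 X14.237 Y10.774
G1 X10.370 Y14.345
G1 X5.344 Y12.782
G1 X4.185 Y7.648
G1 X8.052 Y4.077
G1 X13.078 Y5.640
G1 X14.237 Y10.774
; layer 4
G0 Z8.396
G0 X12.980 Y10.383
G1 X10.081 Y13.062
G1 X6.311 Y11.889
G1 X5.442 Y8.039
G1 X8.341 Y5.360
G1 X12.111 Y6.533
G1 X12.980 Y10.383
; layer 5
G0 Z10.495
G0 X11.724 Y9.992
G1 X9.791 Y11.778
G1 X7.278 Y10.996
G1 X6.698 Y8.430
G1 X8.631 Y6.644
G1 X11.144 Y7.426
G1 X11.724 Y9.992
; layer 6
G0 Z12.594
G0 X10.467 Y9.602
G1 X9.501 Y10.495
G1 X8.244 Y10.104
G1 X7.955 Y8.820
G1 X8.921 Y7.927
G1 X10.178 Y8.318
G1 X10.467 Y9.602
M2 ; end

The solid is a regular 6-sided pyramid, base circumscribed radius ≈ 9.21 mm, apex at z ≈ 14.7 mm. Slicing at Δz = 2.099 mm — 7 equal slices spanning the solid's height, so layer i sits at z = i·h/7 — gives 6 non-empty perimeters. Each is a 6-segment closed polygon; G0 lifts to the layer z and rapids to the start vertex, then G1 traces the edges. The cross-section shrinks linearly with z (the slice at the apex is degenerate and omitted).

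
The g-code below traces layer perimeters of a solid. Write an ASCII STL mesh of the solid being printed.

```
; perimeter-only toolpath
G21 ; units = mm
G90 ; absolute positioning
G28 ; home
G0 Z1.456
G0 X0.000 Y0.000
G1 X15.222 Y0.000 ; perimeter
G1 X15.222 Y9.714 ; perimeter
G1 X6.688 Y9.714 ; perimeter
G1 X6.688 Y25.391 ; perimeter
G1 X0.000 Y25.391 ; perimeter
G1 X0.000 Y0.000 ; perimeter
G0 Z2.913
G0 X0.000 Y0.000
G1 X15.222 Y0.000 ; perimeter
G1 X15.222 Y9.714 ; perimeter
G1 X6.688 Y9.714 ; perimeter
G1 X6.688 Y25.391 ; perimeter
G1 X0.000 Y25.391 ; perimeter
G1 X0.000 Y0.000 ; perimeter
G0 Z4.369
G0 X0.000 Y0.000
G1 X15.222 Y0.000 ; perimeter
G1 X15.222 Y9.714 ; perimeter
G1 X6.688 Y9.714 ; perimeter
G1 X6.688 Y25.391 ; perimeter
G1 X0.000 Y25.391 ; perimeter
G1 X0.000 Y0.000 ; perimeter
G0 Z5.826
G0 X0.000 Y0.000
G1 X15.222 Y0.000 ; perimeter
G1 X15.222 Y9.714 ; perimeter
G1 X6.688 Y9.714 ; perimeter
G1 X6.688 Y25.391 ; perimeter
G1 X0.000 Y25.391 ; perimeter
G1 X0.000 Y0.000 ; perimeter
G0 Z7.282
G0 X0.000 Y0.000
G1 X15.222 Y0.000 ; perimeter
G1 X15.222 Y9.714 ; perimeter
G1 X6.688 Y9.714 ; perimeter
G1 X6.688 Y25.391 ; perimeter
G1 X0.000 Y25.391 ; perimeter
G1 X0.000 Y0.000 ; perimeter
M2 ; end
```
solid part
  facet normal 0.0000 0.0000 -1.0000
    outer loop
      vertex 15.222 9.714 0.000
      vertex 15.222 0.000 0.000
      vertex 0.000 0.000 0.000
    endloop
  endfacet
  facet normal 0.0000 0.0000 -1.0000
    outer loop
      vertex 6.688 9.714 0.000
      vertex 15.222 9.714 0.000
      vertex 0.000 0.000 0.000
    endloop
  endfacet
  facet normal 0.0000 0.0000 -1.0000
    outer loop
      vertex 6.688 25.391 0.000
      vertex 6.688 9.714 0.000
      vertex 0.000 0.000 0.000
    endloop
  endfacet
  facet normal 0.0000 0.0000 -1.0000
    outer loop
      vertex 0.000 25.391 0.000
      vertex 6.688 25.391 0.000
      vertex 0.000 0.000 0.000
    endloop
  endfacet
  facet normal 0.0000 0.0000 1.0000
    outer loop
      vertex 0.000 0.000 7.282
      vertex 15.222 0.000 7.282
      vertex 15.222 9.714 7.282
    endloop
  endfacet
  facet normal 0.0000 0.0000 1.0000
    outer loop
      vertex 0.000 0.000 7.282
      vertex 15.222 9.714 7.282
      vertex 6.688 9.714 7.282
    endloop
  endfacet
  facet normal 0.0000 0.0000 1.0000
    outer loop
      vertex 0.000 0.000 7.282
      vertex 6.688 9.714 7.282
      vertex 6.688 25.391 7.282
    endloop
  endfacet
  facet normal 0.0000 0.0000 1.0000
    outer loop
      vertex 0.000 0.000 7.282
      vertex 6.688 25.391 7.282
      vertex 0.000 25.391 7.282
    endloop
  endfacet
  facet normal 0.0000 -1.0000 0.0000
    outer loop
      vertex 0.000 0.000 0.000
      vertex 15.222 0.000 0.000
      vertex 15.222 0.000 7.282
    endloop
  endfacet
  facet normal 0.0000 -1.0000 0.0000
    outer loop
      vertex 0.000 0.000 0.000
      vertex 15.222 0.000 7.282
      vertex 0.000 0.000 7.282
    endloop
  endfacet
  facet normal 1.0000 0.0000 0.0000
    outer loop
      vertex 15.222 0.000 0.000
      vertex 15.222 9.714 0.000
      vertex 15.222 9.714 7.282
    endloop
  endfacet
  facet normal 1.0000 0.0000 0.0000
    outer loop
      vertex 15.222 0.000 0.000
      vertex 15.222 9.714 7.282
      vertex 15.222 0.000 7.282
    endloop
  endfacet
  facet normal 0.0000 1.0000 0.0000
    outer loop
      vertex 15.222 9.714 0.000
      vertex 6.688 9.714 0.000
      vertex 6.688 9.714 7.282
    endloop
  endfacet
  facet normal 0.0000 1.0000 0.0000
    outer loop
      vertex 15.222 9.714 0.000
      vertex 6.688 9.714 7.282
      vertex 15.222 9.714 7.282
    endloop
  endfacet
  facet normal 1.0000 0.0000 0.0000
    outer loop
      vertex 6.688 9.714 0.000
      vertex 6.688 25.391 0.000
      vertex 6.688 25.391 7.282
    endloop
  endfacet
  facet normal 1.0000 0.0000 0.0000
    outer loop
      vertex 6.688 9.714 0.000
      vertex 6.688 25.391 7.282
      vertex 6.688 9.714 7.282
    endloop
  endfacet
  facet normal 0.0000 1.0000 0.0000
    outer loop
      vertex 6.688 25.391 0.000
      vertex 0.000 25.391 0.000
      vertex 0.000 25.391 7.282
    endloop
  endfacet
  facet normal 0.0000 1.0000 0.0000
    outer loop
      vertex 6.688 25.391 0.000
      vertex 0.000 25.391 7.282
      vertex 6.688 25.391 7.282
    endloop
  endfacet
  facet normal -1.0000 0.0000 0.0000
    outer loop
      vertex 0.000 25.391 0.000
      vertex 0.000 0.000 0.000
      vertex 0.000 0.000 7.282
    endloop
  endfacet
  facet normal -1.0000 0.0000 0.0000
    outer loop
      vertex 0.000 25.391 0.000
      vertex 0.000 0.000 7.282
      vertex 0.000 25.391 7.282
    endloop
  endfacet
endsolid part

The G0 Z moves step by Δz≈1.456 mm. Every layer's G1 loop is the same polygon, so the solid is a straight extrusion of it from z=0 to z≈7.28. Closing with flat bottom and top caps and triangulating gives 20 facets — an L-shaped prism: outer 15.2 × 25.4 mm, arm thicknesses ≈ 9.71 mm (horizontal) and 6.69 mm (vertical), extruded 7.28 mm in z.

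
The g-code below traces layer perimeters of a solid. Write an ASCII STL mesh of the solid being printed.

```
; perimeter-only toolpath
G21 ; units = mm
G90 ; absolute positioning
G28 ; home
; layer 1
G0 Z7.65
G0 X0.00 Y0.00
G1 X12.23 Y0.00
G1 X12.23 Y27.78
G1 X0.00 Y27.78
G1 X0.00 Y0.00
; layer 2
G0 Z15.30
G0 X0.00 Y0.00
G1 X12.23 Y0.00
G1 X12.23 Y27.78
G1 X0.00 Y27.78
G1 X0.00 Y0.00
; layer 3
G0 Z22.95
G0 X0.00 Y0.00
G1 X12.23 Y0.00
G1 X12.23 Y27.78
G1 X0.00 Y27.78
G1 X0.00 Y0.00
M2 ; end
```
solid part
  facet normal 0.0000 0.0000 -1.0000
    outer loop
      vertex 12.23 27.78 0.00
      vertex 12.23 0.00 0.00
      vertex 0.00 0.00 0.00
    endloop
  endfacet
  facet normal 0.0000 0.0000 -1.0000
    outer loop
      vertex 0.00 27.78 0.00
      vertex 12.23 27.78 0.00
      vertex 0.00 0.00 0.00
    endloop
  endfacet
  facet normal 0.0000 0.0000 1.0000
    outer loop
      vertex 0.00 0.00 22.95
      vertex 12.23 0.00 22.95
      vertex 12.23 27.78 22.95
    endloop
  endfacet
  facet normal 0.0000 0.0000 1.0000
    outer loop
      vertex 0.00 0.00 22.95
      vertex 12.23 27.78 22.95
      vertex 0.00 27.78 22.95
    endloop
  endfacet
  facet normal 0.0000 -1.0000 0.0000
    outer loop
      vertex 0.00 0.00 0.00
      vertex 12.23 0.00 0.00
      vertex 12.23 0.00 22.95
    endloop
  endfacet
  facet normal 0.0000 -1.0000 0.0000
    outer loop
      vertex 0.00 0.00 0.00
      vertex 12.23 0.00 22.95
      vertex 0.00 0.00 22.95
    endloop
  endfacet
  facet normal 0.0000 1.0000 0.0000
    outer loop
      vertex 12.23 27.78 22.95
      vertex 12.23 27.78 0.00
      vertex 0.00 27.78 0.00
    endloop
  endfacet
  facet normal 0.0000 1.0000 0.0000
    outer loop
      vertex 0.00 27.78 22.95
      vertex 12.23 27.78 22.95
      vertex 0.00 27.78 0.00
    endloop
  endfacet
  facet normal -1.0000 0.0000 0.0000
    outer loop
      vertex 0.00 27.78 22.95
      vertex 0.00 27.78 0.00
      vertex 0.00 0.00 0.00
    endloop
  endfacet
  facet normal -1.0000 0.0000 0.0000
    outer loop
      vertex 0.00 0.00 22.95
      vertex 0.00 27.78 22.95
      vertex 0.00 0.00 0.00
    endloop
  endfacet
  facet normal 1.0000 0.0000 0.0000
    outer loop
      vertex 12.23 0.00 0.00
      vertex 12.23 27.78 0.00
      vertex 12.23 27.78 22.95
    endloop
  endfacet
  facet normal 1.0000 0.0000 0.0000
    outer loop
      vertex 12.23 0.00 0.00
      vertex 12.23 27.78 22.95
      vertex 12.23 0.00 22.95
    endloop
  endfacet
endsolid part

The G0 Z moves step by Δz≈7.65 mm. Every layer's G1 loop is the same polygon, so the solid is a straight extrusion of it from z=0 to z≈22.9. Closing with flat bottom and top caps and triangulating gives 12 facets — a rectangular box, roughly 12.2 × 27.8 mm footprint and 22.9 mm tall.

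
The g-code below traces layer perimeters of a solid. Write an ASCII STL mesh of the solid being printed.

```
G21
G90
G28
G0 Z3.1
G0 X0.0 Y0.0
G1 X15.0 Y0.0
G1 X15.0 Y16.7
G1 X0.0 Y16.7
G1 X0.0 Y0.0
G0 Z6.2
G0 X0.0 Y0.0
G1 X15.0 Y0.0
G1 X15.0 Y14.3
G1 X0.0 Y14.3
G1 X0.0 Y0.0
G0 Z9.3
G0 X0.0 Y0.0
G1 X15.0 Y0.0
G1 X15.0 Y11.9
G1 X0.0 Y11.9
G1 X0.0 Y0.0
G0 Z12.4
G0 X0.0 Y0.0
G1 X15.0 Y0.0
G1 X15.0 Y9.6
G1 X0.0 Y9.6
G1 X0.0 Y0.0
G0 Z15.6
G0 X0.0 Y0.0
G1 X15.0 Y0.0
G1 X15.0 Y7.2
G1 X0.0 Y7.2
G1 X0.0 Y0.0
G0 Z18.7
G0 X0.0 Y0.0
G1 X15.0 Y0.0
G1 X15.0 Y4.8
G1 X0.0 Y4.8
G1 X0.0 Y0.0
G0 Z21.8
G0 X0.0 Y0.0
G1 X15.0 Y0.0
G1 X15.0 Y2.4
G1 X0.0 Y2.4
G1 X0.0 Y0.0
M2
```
solid part
  facet normal 0.0000 0.0000 -1.0000
    outer loop
      vertex 15.0 19.1 0.0
      vertex 15.0 0.0 0.0
      vertex 0.0 0.0 0.0
    endloop
  endfacet
  facet normal 0.0000 0.0000 -1.0000
    outer loop
      vertex 0.0 19.1 0.0
      vertex 15.0 19.1 0.0
      vertex 0.0 0.0 0.0
    endloop
  endfacet
  facet normal 0.0000 -1.0000 0.0000
    outer loop
      vertex 0.0 0.0 0.0
      vertex 15.0 0.0 0.0
      vertex 15.0 0.0 24.9
    endloop
  endfacet
  facet normal 0.0000 -1.0000 0.0000
    outer loop
      vertex 0.0 0.0 0.0
      vertex 15.0 0.0 24.9
      vertex 0.0 0.0 24.9
    endloop
  endfacet
  facet normal 0.0000 0.7935 0.6086
    outer loop
      vertex 0.0 0.0 24.9
      vertex 15.0 0.0 24.9
      vertex 15.0 19.1 0.0
    endloop
  endfacet
  facet normal 0.0000 0.7935 0.6086
    outer loop
      vertex 0.0 0.0 24.9
      vertex 15.0 19.1 0.0
      vertex 0.0 19.1 0.0
    endloop
  endfacet
  facet normal -1.0000 0.0000 0.0000
    outer loop
      vertex 0.0 0.0 24.9
      vertex 0.0 19.1 0.0
      vertex 0.0 0.0 0.0
    endloop
  endfacet
  facet normal 1.0000 0.0000 0.0000
    outer loop
      vertex 15.0 0.0 0.0
      vertex 15.0 19.1 0.0
      vertex 15.0 0.0 24.9
    endloop
  endfacet
endsolid part

The G0 Z moves step by Δz≈3.1 mm. The G1 loops shrink linearly with z, so the solid tapers from its base footprint up to z≈24.9. Closing with a flat bottom cap and the tapered top and triangulating gives 8 facets — a wedge (ramp): 15 × 19.1 mm base, rising to 24.9 mm along the y=0 edge and sloping linearly to z=0 at y=19.1.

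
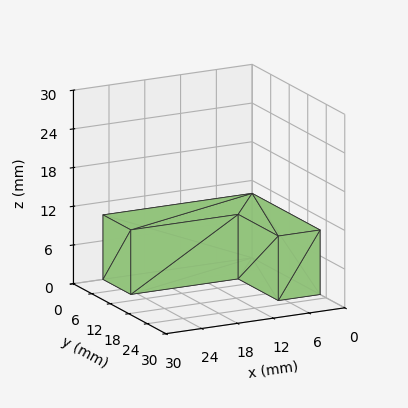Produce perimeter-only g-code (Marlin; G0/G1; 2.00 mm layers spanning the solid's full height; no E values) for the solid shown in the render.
Reading the render: the shape is an L-shaped prism: outer 25 × 22 mm, arm thicknesses ≈ 9 mm (horizontal) and 7 mm (vertical), extruded 10 mm in z (dimensions read to the nearest mm from the axis ticks). For the g-code, the solid's height is divided into equal slices at the stated Δz and each level perimeter traced with G1 moves after a G0 lift.

; perimeter-only toolpath
G21 ; units = mm
G90 ; absolute positioning
G28 ; home
; layer 1
G0 Z2.00
G0 X0.00 Y0.00
G1 X25.00 Y0.00
G1 X25.00 Y9.00
G1 X7.00 Y9.00
G1 X7.00 Y22.00
G1 X0.00 Y22.00
G1 X0.00 Y0.00
; layer 2
G0 Z4.00
G0 X0.00 Y0.00
G1 X25.00 Y0.00
G1 X25.00 Y9.00
G1 X7.00 Y9.00
G1 X7.00 Y22.00
G1 X0.00 Y22.00
G1 X0.00 Y0.00
; layer 3
G0 Z6.00
G0 X0.00 Y0.00
G1 X25.00 Y0.00
G1 X25.00 Y9.00
G1 X7.00 Y9.00
G1 X7.00 Y22.00
G1 X0.00 Y22.00
G1 X0.00 Y0.00
; layer 4
G0 Z8.00
G0 X0.00 Y0.00
G1 X25.00 Y0.00
G1 X25.00 Y9.00
G1 X7.00 Y9.00
G1 X7.00 Y22.00
G1 X0.00 Y22.00
G1 X0.00 Y0.00
; layer 5
G0 Z10.00
G0 X0.00 Y0.00
G1 X25.00 Y0.00
G1 X25.00 Y9.00
G1 X7.00 Y9.00
G1 X7.00 Y22.00
G1 X0.00 Y22.00
G1 X0.00 Y0.00
M2 ; end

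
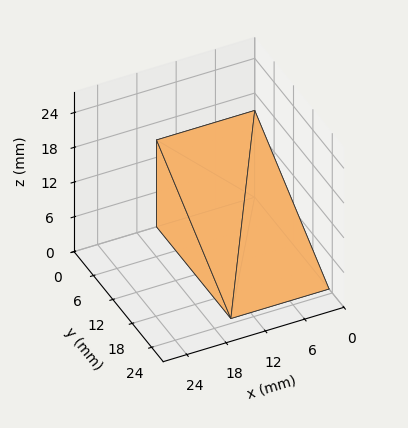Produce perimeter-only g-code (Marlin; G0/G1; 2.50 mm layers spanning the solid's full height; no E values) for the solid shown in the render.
Reading the render: the shape is a wedge (ramp): 15 × 23 mm base, rising to 15 mm along the y=0 edge and sloping linearly to z=0 at y=23 (dimensions read to the nearest mm from the axis ticks). For the g-code, the solid's height is divided into equal slices at the stated Δz and each level perimeter traced with G1 moves after a G0 lift.

; perimeter-only toolpath
G21 ; units = mm
G90 ; absolute positioning
G28 ; home
; layer 1
G0 Z2.50
G0 X0.00 Y0.00
G1 X15.00 Y0.00
G1 X15.00 Y19.17
G1 X0.00 Y19.17
G1 X0.00 Y0.00
; layer 2
G0 Z5.00
G0 X0.00 Y0.00
G1 X15.00 Y0.00
G1 X15.00 Y15.33
G1 X0.00 Y15.33
G1 X0.00 Y0.00
; layer 3
G0 Z7.50
G0 X0.00 Y0.00
G1 X15.00 Y0.00
G1 X15.00 Y11.50
G1 X0.00 Y11.50
G1 X0.00 Y0.00
; layer 4
G0 Z10.00
G0 X0.00 Y0.00
G1 X15.00 Y0.00
G1 X15.00 Y7.67
G1 X0.00 Y7.67
G1 X0.00 Y0.00
; layer 5
G0 Z12.50
G0 X0.00 Y0.00
G1 X15.00 Y0.00
G1 X15.00 Y3.83
G1 X0.00 Y3.83
G1 X0.00 Y0.00
M2 ; end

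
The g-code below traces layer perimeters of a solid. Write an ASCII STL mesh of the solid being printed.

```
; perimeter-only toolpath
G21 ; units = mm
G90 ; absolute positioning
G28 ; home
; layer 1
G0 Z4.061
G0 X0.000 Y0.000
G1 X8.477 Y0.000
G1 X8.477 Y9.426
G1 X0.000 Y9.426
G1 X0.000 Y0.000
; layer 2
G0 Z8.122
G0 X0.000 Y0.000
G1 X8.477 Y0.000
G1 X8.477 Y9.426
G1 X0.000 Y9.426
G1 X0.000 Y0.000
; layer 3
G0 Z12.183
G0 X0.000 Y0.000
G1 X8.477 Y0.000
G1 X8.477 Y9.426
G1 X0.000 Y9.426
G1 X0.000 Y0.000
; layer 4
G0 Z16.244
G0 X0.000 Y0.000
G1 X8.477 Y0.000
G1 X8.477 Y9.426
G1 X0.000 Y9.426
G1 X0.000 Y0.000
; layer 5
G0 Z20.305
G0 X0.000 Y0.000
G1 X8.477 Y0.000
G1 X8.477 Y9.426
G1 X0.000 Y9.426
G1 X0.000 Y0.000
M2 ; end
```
solid part
  facet normal 0.0000 0.0000 -1.0000
    outer loop
      vertex 8.477 9.426 0.000
      vertex 8.477 0.000 0.000
      vertex 0.000 0.000 0.000
    endloop
  endfacet
  facet normal 0.0000 0.0000 -1.0000
    outer loop
      vertex 0.000 9.426 0.000
      vertex 8.477 9.426 0.000
      vertex 0.000 0.000 0.000
    endloop
  endfacet
  facet normal 0.0000 0.0000 1.0000
    outer loop
      vertex 0.000 0.000 20.305
      vertex 8.477 0.000 20.305
      vertex 8.477 9.426 20.305
    endloop
  endfacet
  facet normal 0.0000 0.0000 1.0000
    outer loop
      vertex 0.000 0.000 20.305
      vertex 8.477 9.426 20.305
      vertex 0.000 9.426 20.305
    endloop
  endfacet
  facet normal 0.0000 -1.0000 0.0000
    outer loop
      vertex 0.000 0.000 0.000
      vertex 8.477 0.000 0.000
      vertex 8.477 0.000 20.305
    endloop
  endfacet
  facet normal 0.0000 -1.0000 0.0000
    outer loop
      vertex 0.000 0.000 0.000
      vertex 8.477 0.000 20.305
      vertex 0.000 0.000 20.305
    endloop
  endfacet
  facet normal 0.0000 1.0000 0.0000
    outer loop
      vertex 8.477 9.426 20.305
      vertex 8.477 9.426 0.000
      vertex 0.000 9.426 0.000
    endloop
  endfacet
  facet normal 0.0000 1.0000 0.0000
    outer loop
      vertex 0.000 9.426 20.305
      vertex 8.477 9.426 20.305
      vertex 0.000 9.426 0.000
    endloop
  endfacet
  facet normal -1.0000 0.0000 0.0000
    outer loop
      vertex 0.000 9.426 20.305
      vertex 0.000 9.426 0.000
      vertex 0.000 0.000 0.000
    endloop
  endfacet
  facet normal -1.0000 0.0000 0.0000
    outer loop
      vertex 0.000 0.000 20.305
      vertex 0.000 9.426 20.305
      vertex 0.000 0.000 0.000
    endloop
  endfacet
  facet normal 1.0000 0.0000 0.0000
    outer loop
      vertex 8.477 0.000 0.000
      vertex 8.477 9.426 0.000
      vertex 8.477 9.426 20.305
    endloop
  endfacet
  facet normal 1.0000 0.0000 0.0000
    outer loop
      vertex 8.477 0.000 0.000
      vertex 8.477 9.426 20.305
      vertex 8.477 0.000 20.305
    endloop
  endfacet
endsolid part

The G0 Z moves step by Δz≈4.061 mm. Every layer's G1 loop is the same polygon, so the solid is a straight extrusion of it from z=0 to z≈20.3. Closing with flat bottom and top caps and triangulating gives 12 facets — a rectangular box, roughly 8.48 × 9.43 mm footprint and 20.3 mm tall.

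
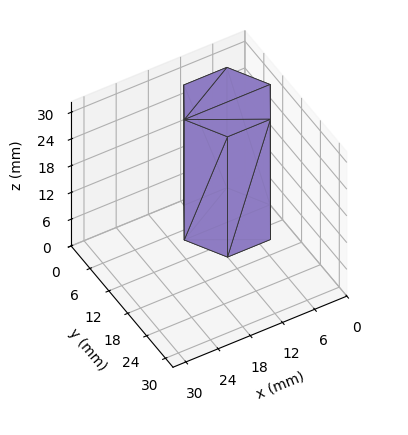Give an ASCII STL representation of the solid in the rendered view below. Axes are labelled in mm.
Reading the render: the shape is a regular 6-sided prism (a cylinder approximated with 6 flat sides), circumscribed radius ≈ 8 mm, height ≈ 27 mm (dimensions read to the nearest mm from the axis ticks). For the STL, each face is triangulated and given an outward normal.

solid part
  facet normal 0.0000 0.0000 -1.0000
    outer loop
      vertex 4.000 14.928 0.000
      vertex 12.000 14.928 0.000
      vertex 16.000 8.000 0.000
    endloop
  endfacet
  facet normal 0.0000 0.0000 -1.0000
    outer loop
      vertex 0.000 8.000 0.000
      vertex 4.000 14.928 0.000
      vertex 16.000 8.000 0.000
    endloop
  endfacet
  facet normal 0.0000 0.0000 -1.0000
    outer loop
      vertex 4.000 1.072 0.000
      vertex 0.000 8.000 0.000
      vertex 16.000 8.000 0.000
    endloop
  endfacet
  facet normal 0.0000 0.0000 -1.0000
    outer loop
      vertex 12.000 1.072 0.000
      vertex 4.000 1.072 0.000
      vertex 16.000 8.000 0.000
    endloop
  endfacet
  facet normal 0.0000 0.0000 1.0000
    outer loop
      vertex 16.000 8.000 27.000
      vertex 12.000 14.928 27.000
      vertex 4.000 14.928 27.000
    endloop
  endfacet
  facet normal 0.0000 0.0000 1.0000
    outer loop
      vertex 16.000 8.000 27.000
      vertex 4.000 14.928 27.000
      vertex 0.000 8.000 27.000
    endloop
  endfacet
  facet normal 0.0000 0.0000 1.0000
    outer loop
      vertex 16.000 8.000 27.000
      vertex 0.000 8.000 27.000
      vertex 4.000 1.072 27.000
    endloop
  endfacet
  facet normal 0.0000 0.0000 1.0000
    outer loop
      vertex 16.000 8.000 27.000
      vertex 4.000 1.072 27.000
      vertex 12.000 1.072 27.000
    endloop
  endfacet
  facet normal 0.8660 0.5000 0.0000
    outer loop
      vertex 16.000 8.000 0.000
      vertex 12.000 14.928 0.000
      vertex 12.000 14.928 27.000
    endloop
  endfacet
  facet normal 0.8660 0.5000 0.0000
    outer loop
      vertex 16.000 8.000 0.000
      vertex 12.000 14.928 27.000
      vertex 16.000 8.000 27.000
    endloop
  endfacet
  facet normal 0.0000 1.0000 0.0000
    outer loop
      vertex 12.000 14.928 0.000
      vertex 4.000 14.928 0.000
      vertex 4.000 14.928 27.000
    endloop
  endfacet
  facet normal 0.0000 1.0000 0.0000
    outer loop
      vertex 12.000 14.928 0.000
      vertex 4.000 14.928 27.000
      vertex 12.000 14.928 27.000
    endloop
  endfacet
  facet normal -0.8660 0.5000 0.0000
    outer loop
      vertex 4.000 14.928 0.000
      vertex 0.000 8.000 0.000
      vertex 0.000 8.000 27.000
    endloop
  endfacet
  facet normal -0.8660 0.5000 0.0000
    outer loop
      vertex 4.000 14.928 0.000
      vertex 0.000 8.000 27.000
      vertex 4.000 14.928 27.000
    endloop
  endfacet
  facet normal -0.8660 -0.5000 0.0000
    outer loop
      vertex 0.000 8.000 0.000
      vertex 4.000 1.072 0.000
      vertex 4.000 1.072 27.000
    endloop
  endfacet
  facet normal -0.8660 -0.5000 0.0000
    outer loop
      vertex 0.000 8.000 0.000
      vertex 4.000 1.072 27.000
      vertex 0.000 8.000 27.000
    endloop
  endfacet
  facet normal 0.0000 -1.0000 0.0000
    outer loop
      vertex 4.000 1.072 0.000
      vertex 12.000 1.072 0.000
      vertex 12.000 1.072 27.000
    endloop
  endfacet
  facet normal 0.0000 -1.0000 0.0000
    outer loop
      vertex 4.000 1.072 0.000
      vertex 12.000 1.072 27.000
      vertex 4.000 1.072 27.000
    endloop
  endfacet
  facet normal 0.8660 -0.5000 0.0000
    outer loop
      vertex 12.000 1.072 0.000
      vertex 16.000 8.000 0.000
      vertex 16.000 8.000 27.000
    endloop
  endfacet
  facet normal 0.8660 -0.5000 0.0000
    outer loop
      vertex 12.000 1.072 0.000
      vertex 16.000 8.000 27.000
      vertex 12.000 1.072 27.000
    endloop
  endfacet
endsolid part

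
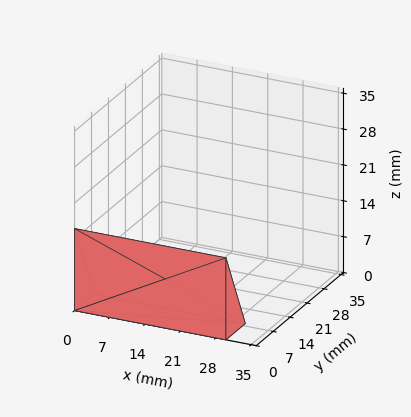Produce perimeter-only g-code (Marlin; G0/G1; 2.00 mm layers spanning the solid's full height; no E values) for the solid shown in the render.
Reading the render: the shape is a wedge (ramp): 30 × 8 mm base, rising to 16 mm along the y=0 edge and sloping linearly to z=0 at y=8 (dimensions read to the nearest mm from the axis ticks). For the g-code, the solid's height is divided into equal slices at the stated Δz and each level perimeter traced with G1 moves after a G0 lift.

; perimeter-only toolpath
G21 ; units = mm
G90 ; absolute positioning
G28 ; home
; layer 1
G0 Z2.00
G0 X0.00 Y0.00
G1 X30.00 Y0.00
G1 X30.00 Y7.00
G1 X0.00 Y7.00
G1 X0.00 Y0.00
; layer 2
G0 Z4.00
G0 X0.00 Y0.00
G1 X30.00 Y0.00
G1 X30.00 Y6.00
G1 X0.00 Y6.00
G1 X0.00 Y0.00
; layer 3
G0 Z6.00
G0 X0.00 Y0.00
G1 X30.00 Y0.00
G1 X30.00 Y5.00
G1 X0.00 Y5.00
G1 X0.00 Y0.00
; layer 4
G0 Z8.00
G0 X0.00 Y0.00
G1 X30.00 Y0.00
G1 X30.00 Y4.00
G1 X0.00 Y4.00
G1 X0.00 Y0.00
; layer 5
G0 Z10.00
G0 X0.00 Y0.00
G1 X30.00 Y0.00
G1 X30.00 Y3.00
G1 X0.00 Y3.00
G1 X0.00 Y0.00
; layer 6
G0 Z12.00
G0 X0.00 Y0.00
G1 X30.00 Y0.00
G1 X30.00 Y2.00
G1 X0.00 Y2.00
G1 X0.00 Y0.00
; layer 7
G0 Z14.00
G0 X0.00 Y0.00
G1 X30.00 Y0.00
G1 X30.00 Y1.00
G1 X0.00 Y1.00
G1 X0.00 Y0.00
M2 ; end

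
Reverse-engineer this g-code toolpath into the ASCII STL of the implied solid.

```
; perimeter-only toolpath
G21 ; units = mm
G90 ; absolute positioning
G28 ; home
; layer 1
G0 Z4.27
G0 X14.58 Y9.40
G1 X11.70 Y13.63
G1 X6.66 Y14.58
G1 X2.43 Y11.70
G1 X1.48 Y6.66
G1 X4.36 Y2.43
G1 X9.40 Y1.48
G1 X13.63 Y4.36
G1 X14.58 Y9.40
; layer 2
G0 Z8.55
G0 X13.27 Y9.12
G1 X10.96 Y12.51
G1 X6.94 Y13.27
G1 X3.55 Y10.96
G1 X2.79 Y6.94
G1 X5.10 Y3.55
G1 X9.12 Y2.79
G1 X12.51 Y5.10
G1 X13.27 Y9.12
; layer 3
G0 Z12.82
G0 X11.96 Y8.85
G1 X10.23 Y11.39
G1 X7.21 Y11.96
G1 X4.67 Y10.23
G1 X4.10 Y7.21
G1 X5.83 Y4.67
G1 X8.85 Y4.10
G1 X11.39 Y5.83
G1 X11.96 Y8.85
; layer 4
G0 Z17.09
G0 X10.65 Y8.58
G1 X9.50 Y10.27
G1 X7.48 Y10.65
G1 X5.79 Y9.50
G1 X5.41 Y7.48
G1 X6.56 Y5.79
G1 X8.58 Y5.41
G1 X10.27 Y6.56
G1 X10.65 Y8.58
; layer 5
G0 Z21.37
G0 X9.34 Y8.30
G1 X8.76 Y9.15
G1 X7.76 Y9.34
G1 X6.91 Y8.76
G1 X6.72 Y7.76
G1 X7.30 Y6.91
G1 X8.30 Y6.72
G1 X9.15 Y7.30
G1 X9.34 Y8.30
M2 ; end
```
solid part
  facet normal 0.0000 0.0000 -1.0000
    outer loop
      vertex 6.39 15.89 0.00
      vertex 12.43 14.75 0.00
      vertex 15.89 9.67 0.00
    endloop
  endfacet
  facet normal 0.0000 0.0000 -1.0000
    outer loop
      vertex 1.31 12.43 0.00
      vertex 6.39 15.89 0.00
      vertex 15.89 9.67 0.00
    endloop
  endfacet
  facet normal 0.0000 0.0000 -1.0000
    outer loop
      vertex 0.17 6.39 0.00
      vertex 1.31 12.43 0.00
      vertex 15.89 9.67 0.00
    endloop
  endfacet
  facet normal 0.0000 0.0000 -1.0000
    outer loop
      vertex 3.63 1.31 0.00
      vertex 0.17 6.39 0.00
      vertex 15.89 9.67 0.00
    endloop
  endfacet
  facet normal 0.0000 0.0000 -1.0000
    outer loop
      vertex 9.67 0.17 0.00
      vertex 3.63 1.31 0.00
      vertex 15.89 9.67 0.00
    endloop
  endfacet
  facet normal 0.0000 0.0000 -1.0000
    outer loop
      vertex 14.75 3.63 0.00
      vertex 9.67 0.17 0.00
      vertex 15.89 9.67 0.00
    endloop
  endfacet
  facet normal 0.7939 0.5407 0.2780
    outer loop
      vertex 15.89 9.67 0.00
      vertex 12.43 14.75 0.00
      vertex 8.03 8.03 25.64
    endloop
  endfacet
  facet normal 0.1782 0.9439 0.2780
    outer loop
      vertex 12.43 14.75 0.00
      vertex 6.39 15.89 0.00
      vertex 8.03 8.03 25.64
    endloop
  endfacet
  facet normal -0.5407 0.7939 0.2780
    outer loop
      vertex 6.39 15.89 0.00
      vertex 1.31 12.43 0.00
      vertex 8.03 8.03 25.64
    endloop
  endfacet
  facet normal -0.9439 0.1782 0.2780
    outer loop
      vertex 1.31 12.43 0.00
      vertex 0.17 6.39 0.00
      vertex 8.03 8.03 25.64
    endloop
  endfacet
  facet normal -0.7939 -0.5407 0.2780
    outer loop
      vertex 0.17 6.39 0.00
      vertex 3.63 1.31 0.00
      vertex 8.03 8.03 25.64
    endloop
  endfacet
  facet normal -0.1782 -0.9439 0.2780
    outer loop
      vertex 3.63 1.31 0.00
      vertex 9.67 0.17 0.00
      vertex 8.03 8.03 25.64
    endloop
  endfacet
  facet normal 0.5407 -0.7939 0.2780
    outer loop
      vertex 9.67 0.17 0.00
      vertex 14.75 3.63 0.00
      vertex 8.03 8.03 25.64
    endloop
  endfacet
  facet normal 0.9439 -0.1782 0.2780
    outer loop
      vertex 14.75 3.63 0.00
      vertex 15.89 9.67 0.00
      vertex 8.03 8.03 25.64
    endloop
  endfacet
endsolid part

The G0 Z moves step by Δz≈4.27 mm. The G1 loops shrink linearly with z, so the solid tapers from its base footprint up to z≈25.6. Closing with a flat bottom cap and the tapered top and triangulating gives 14 facets — a regular 8-sided pyramid, base circumscribed radius ≈ 8.03 mm, apex at z ≈ 25.6 mm.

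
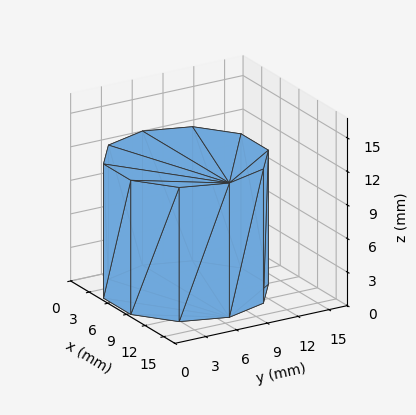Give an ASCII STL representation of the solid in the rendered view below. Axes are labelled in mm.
Reading the render: the shape is a regular 10-sided prism (a cylinder approximated with 10 flat sides), circumscribed radius ≈ 7 mm, height ≈ 12 mm (dimensions read to the nearest mm from the axis ticks). For the STL, each face is triangulated and given an outward normal.

solid part
  facet normal 0.0000 0.0000 -1.0000
    outer loop
      vertex 9.2 13.7 0.0
      vertex 12.7 11.1 0.0
      vertex 14.0 7.0 0.0
    endloop
  endfacet
  facet normal 0.0000 0.0000 -1.0000
    outer loop
      vertex 4.8 13.7 0.0
      vertex 9.2 13.7 0.0
      vertex 14.0 7.0 0.0
    endloop
  endfacet
  facet normal 0.0000 0.0000 -1.0000
    outer loop
      vertex 1.3 11.1 0.0
      vertex 4.8 13.7 0.0
      vertex 14.0 7.0 0.0
    endloop
  endfacet
  facet normal 0.0000 0.0000 -1.0000
    outer loop
      vertex 0.0 7.0 0.0
      vertex 1.3 11.1 0.0
      vertex 14.0 7.0 0.0
    endloop
  endfacet
  facet normal 0.0000 0.0000 -1.0000
    outer loop
      vertex 1.3 2.9 0.0
      vertex 0.0 7.0 0.0
      vertex 14.0 7.0 0.0
    endloop
  endfacet
  facet normal 0.0000 0.0000 -1.0000
    outer loop
      vertex 4.8 0.3 0.0
      vertex 1.3 2.9 0.0
      vertex 14.0 7.0 0.0
    endloop
  endfacet
  facet normal 0.0000 0.0000 -1.0000
    outer loop
      vertex 9.2 0.3 0.0
      vertex 4.8 0.3 0.0
      vertex 14.0 7.0 0.0
    endloop
  endfacet
  facet normal 0.0000 0.0000 -1.0000
    outer loop
      vertex 12.7 2.9 0.0
      vertex 9.2 0.3 0.0
      vertex 14.0 7.0 0.0
    endloop
  endfacet
  facet normal 0.0000 0.0000 1.0000
    outer loop
      vertex 14.0 7.0 12.0
      vertex 12.7 11.1 12.0
      vertex 9.2 13.7 12.0
    endloop
  endfacet
  facet normal 0.0000 0.0000 1.0000
    outer loop
      vertex 14.0 7.0 12.0
      vertex 9.2 13.7 12.0
      vertex 4.8 13.7 12.0
    endloop
  endfacet
  facet normal 0.0000 0.0000 1.0000
    outer loop
      vertex 14.0 7.0 12.0
      vertex 4.8 13.7 12.0
      vertex 1.3 11.1 12.0
    endloop
  endfacet
  facet normal 0.0000 0.0000 1.0000
    outer loop
      vertex 14.0 7.0 12.0
      vertex 1.3 11.1 12.0
      vertex 0.0 7.0 12.0
    endloop
  endfacet
  facet normal 0.0000 0.0000 1.0000
    outer loop
      vertex 14.0 7.0 12.0
      vertex 0.0 7.0 12.0
      vertex 1.3 2.9 12.0
    endloop
  endfacet
  facet normal 0.0000 0.0000 1.0000
    outer loop
      vertex 14.0 7.0 12.0
      vertex 1.3 2.9 12.0
      vertex 4.8 0.3 12.0
    endloop
  endfacet
  facet normal 0.0000 0.0000 1.0000
    outer loop
      vertex 14.0 7.0 12.0
      vertex 4.8 0.3 12.0
      vertex 9.2 0.3 12.0
    endloop
  endfacet
  facet normal 0.0000 0.0000 1.0000
    outer loop
      vertex 14.0 7.0 12.0
      vertex 9.2 0.3 12.0
      vertex 12.7 2.9 12.0
    endloop
  endfacet
  facet normal 0.9532 0.3022 0.0000
    outer loop
      vertex 14.0 7.0 0.0
      vertex 12.7 11.1 0.0
      vertex 12.7 11.1 12.0
    endloop
  endfacet
  facet normal 0.9532 0.3022 0.0000
    outer loop
      vertex 14.0 7.0 0.0
      vertex 12.7 11.1 12.0
      vertex 14.0 7.0 12.0
    endloop
  endfacet
  facet normal 0.5963 0.8027 0.0000
    outer loop
      vertex 12.7 11.1 0.0
      vertex 9.2 13.7 0.0
      vertex 9.2 13.7 12.0
    endloop
  endfacet
  facet normal 0.5963 0.8027 0.0000
    outer loop
      vertex 12.7 11.1 0.0
      vertex 9.2 13.7 12.0
      vertex 12.7 11.1 12.0
    endloop
  endfacet
  facet normal 0.0000 1.0000 0.0000
    outer loop
      vertex 9.2 13.7 0.0
      vertex 4.8 13.7 0.0
      vertex 4.8 13.7 12.0
    endloop
  endfacet
  facet normal 0.0000 1.0000 0.0000
    outer loop
      vertex 9.2 13.7 0.0
      vertex 4.8 13.7 12.0
      vertex 9.2 13.7 12.0
    endloop
  endfacet
  facet normal -0.5963 0.8027 0.0000
    outer loop
      vertex 4.8 13.7 0.0
      vertex 1.3 11.1 0.0
      vertex 1.3 11.1 12.0
    endloop
  endfacet
  facet normal -0.5963 0.8027 0.0000
    outer loop
      vertex 4.8 13.7 0.0
      vertex 1.3 11.1 12.0
      vertex 4.8 13.7 12.0
    endloop
  endfacet
  facet normal -0.9532 0.3022 0.0000
    outer loop
      vertex 1.3 11.1 0.0
      vertex 0.0 7.0 0.0
      vertex 0.0 7.0 12.0
    endloop
  endfacet
  facet normal -0.9532 0.3022 0.0000
    outer loop
      vertex 1.3 11.1 0.0
      vertex 0.0 7.0 12.0
      vertex 1.3 11.1 12.0
    endloop
  endfacet
  facet normal -0.9532 -0.3022 0.0000
    outer loop
      vertex 0.0 7.0 0.0
      vertex 1.3 2.9 0.0
      vertex 1.3 2.9 12.0
    endloop
  endfacet
  facet normal -0.9532 -0.3022 0.0000
    outer loop
      vertex 0.0 7.0 0.0
      vertex 1.3 2.9 12.0
      vertex 0.0 7.0 12.0
    endloop
  endfacet
  facet normal -0.5963 -0.8027 0.0000
    outer loop
      vertex 1.3 2.9 0.0
      vertex 4.8 0.3 0.0
      vertex 4.8 0.3 12.0
    endloop
  endfacet
  facet normal -0.5963 -0.8027 0.0000
    outer loop
      vertex 1.3 2.9 0.0
      vertex 4.8 0.3 12.0
      vertex 1.3 2.9 12.0
    endloop
  endfacet
  facet normal 0.0000 -1.0000 0.0000
    outer loop
      vertex 4.8 0.3 0.0
      vertex 9.2 0.3 0.0
      vertex 9.2 0.3 12.0
    endloop
  endfacet
  facet normal 0.0000 -1.0000 0.0000
    outer loop
      vertex 4.8 0.3 0.0
      vertex 9.2 0.3 12.0
      vertex 4.8 0.3 12.0
    endloop
  endfacet
  facet normal 0.5963 -0.8027 0.0000
    outer loop
      vertex 9.2 0.3 0.0
      vertex 12.7 2.9 0.0
      vertex 12.7 2.9 12.0
    endloop
  endfacet
  facet normal 0.5963 -0.8027 0.0000
    outer loop
      vertex 9.2 0.3 0.0
      vertex 12.7 2.9 12.0
      vertex 9.2 0.3 12.0
    endloop
  endfacet
  facet normal 0.9532 -0.3022 0.0000
    outer loop
      vertex 12.7 2.9 0.0
      vertex 14.0 7.0 0.0
      vertex 14.0 7.0 12.0
    endloop
  endfacet
  facet normal 0.9532 -0.3022 0.0000
    outer loop
      vertex 12.7 2.9 0.0
      vertex 14.0 7.0 12.0
      vertex 12.7 2.9 12.0
    endloop
  endfacet
endsolid part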